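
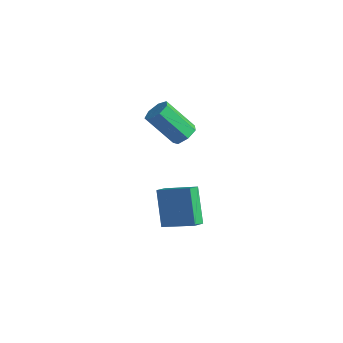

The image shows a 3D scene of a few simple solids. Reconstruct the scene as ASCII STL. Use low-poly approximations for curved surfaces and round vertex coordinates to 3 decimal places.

solid 
facet normal -0.485 0.355 0.799
outer loop
vertex 1.802 -0.056 -3.06
vertex 3.449 0.606 -2.354
vertex 1.683 0.656 -3.449
endloop
endfacet
facet normal -0.862 -0.346 -0.370
outer loop
vertex 2.751 -0.126 -5.206
vertex 1.802 -0.056 -3.06
vertex 1.683 0.656 -3.449
endloop
endfacet
facet normal -0.485 0.355 0.799
outer loop
vertex 1.683 0.656 -3.449
vertex 3.449 0.606 -2.354
vertex 3.33 1.318 -2.743
endloop
endfacet
facet normal -0.145 0.868 -0.475
outer loop
vertex 3.33 1.318 -2.743
vertex 2.751 -0.126 -5.206
vertex 1.683 0.656 -3.449
endloop
endfacet
facet normal 0.145 -0.868 0.475
outer loop
vertex 1.802 -0.056 -3.06
vertex 4.517 -0.176 -4.111
vertex 3.449 0.606 -2.354
endloop
endfacet
facet normal -0.862 -0.346 -0.370
outer loop
vertex 2.87 -0.838 -4.817
vertex 1.802 -0.056 -3.06
vertex 2.751 -0.126 -5.206
endloop
endfacet
facet normal 0.145 -0.868 0.475
outer loop
vertex 2.87 -0.838 -4.817
vertex 4.517 -0.176 -4.111
vertex 1.802 -0.056 -3.06
endloop
endfacet
facet normal 0.862 0.346 0.370
outer loop
vertex 3.449 0.606 -2.354
vertex 4.517 -0.176 -4.111
vertex 3.33 1.318 -2.743
endloop
endfacet
facet normal -0.145 0.868 -0.475
outer loop
vertex 4.398 0.536 -4.5
vertex 2.751 -0.126 -5.206
vertex 3.33 1.318 -2.743
endloop
endfacet
facet normal 0.862 0.346 0.370
outer loop
vertex 3.33 1.318 -2.743
vertex 4.517 -0.176 -4.111
vertex 4.398 0.536 -4.5
endloop
endfacet
facet normal 0.485 -0.355 -0.799
outer loop
vertex 4.398 0.536 -4.5
vertex 2.87 -0.838 -4.817
vertex 2.751 -0.126 -5.206
endloop
endfacet
facet normal 0.485 -0.355 -0.799
outer loop
vertex 4.517 -0.176 -4.111
vertex 2.87 -0.838 -4.817
vertex 4.398 0.536 -4.5
endloop
endfacet
facet normal 0.592 0.322 -0.739
outer loop
vertex 3.085 1.384 1.458
vertex 2.58 1.153 0.953
vertex 2.634 1.822 1.288
endloop
endfacet
facet normal 0.413 0.666 0.621
outer loop
vertex 3.085 1.384 1.458
vertex 2.634 1.822 1.288
vertex 1.825 0.698 3.032
endloop
endfacet
facet normal 0.413 0.666 0.621
outer loop
vertex 1.825 0.698 3.032
vertex 2.634 1.822 1.288
vertex 1.374 1.136 2.862
endloop
endfacet
facet normal -0.592 -0.322 0.739
outer loop
vertex 1.825 0.698 3.032
vertex 1.374 1.136 2.862
vertex 1.32 0.467 2.527
endloop
endfacet
facet normal 0.592 0.322 -0.739
outer loop
vertex 2.634 1.822 1.288
vertex 2.58 1.153 0.953
vertex 2.143 1.756 0.866
endloop
endfacet
facet normal -0.284 0.941 0.183
outer loop
vertex 2.634 1.822 1.288
vertex 2.143 1.756 0.866
vertex 1.374 1.136 2.862
endloop
endfacet
facet normal -0.284 0.941 0.183
outer loop
vertex 1.374 1.136 2.862
vertex 2.143 1.756 0.866
vertex 0.883 1.07 2.44
endloop
endfacet
facet normal -0.592 -0.322 0.739
outer loop
vertex 1.374 1.136 2.862
vertex 0.883 1.07 2.44
vertex 1.32 0.467 2.527
endloop
endfacet
facet normal 0.592 0.322 -0.739
outer loop
vertex 2.143 1.756 0.866
vertex 2.58 1.153 0.953
vertex 1.981 1.237 0.51
endloop
endfacet
facet normal -0.767 0.508 -0.392
outer loop
vertex 2.143 1.756 0.866
vertex 1.981 1.237 0.51
vertex 0.883 1.07 2.44
endloop
endfacet
facet normal -0.767 0.508 -0.392
outer loop
vertex 0.883 1.07 2.44
vertex 1.981 1.237 0.51
vertex 0.721 0.55 2.084
endloop
endfacet
facet normal -0.591 -0.322 0.739
outer loop
vertex 0.883 1.07 2.44
vertex 0.721 0.55 2.084
vertex 1.32 0.467 2.527
endloop
endfacet
facet normal 0.592 0.322 -0.739
outer loop
vertex 1.981 1.237 0.51
vertex 2.58 1.153 0.953
vertex 2.27 0.654 0.487
endloop
endfacet
facet normal -0.673 -0.307 -0.673
outer loop
vertex 1.981 1.237 0.51
vertex 2.27 0.654 0.487
vertex 0.721 0.55 2.084
endloop
endfacet
facet normal -0.673 -0.308 -0.673
outer loop
vertex 0.721 0.55 2.084
vertex 2.27 0.654 0.487
vertex 1.01 -0.032 2.061
endloop
endfacet
facet normal -0.591 -0.323 0.739
outer loop
vertex 0.721 0.55 2.084
vertex 1.01 -0.032 2.061
vertex 1.32 0.467 2.527
endloop
endfacet
facet normal 0.591 0.323 -0.739
outer loop
vertex 2.27 0.654 0.487
vertex 2.58 1.153 0.953
vertex 2.793 0.447 0.815
endloop
endfacet
facet normal -0.073 -0.892 -0.447
outer loop
vertex 2.27 0.654 0.487
vertex 2.793 0.447 0.815
vertex 1.01 -0.032 2.061
endloop
endfacet
facet normal -0.073 -0.892 -0.447
outer loop
vertex 1.01 -0.032 2.061
vertex 2.793 0.447 0.815
vertex 1.532 -0.239 2.389
endloop
endfacet
facet normal -0.592 -0.322 0.739
outer loop
vertex 1.01 -0.032 2.061
vertex 1.532 -0.239 2.389
vertex 1.32 0.467 2.527
endloop
endfacet
facet normal 0.592 0.323 -0.739
outer loop
vertex 2.793 0.447 0.815
vertex 2.58 1.153 0.953
vertex 3.155 0.772 1.247
endloop
endfacet
facet normal 0.583 -0.804 0.117
outer loop
vertex 2.793 0.447 0.815
vertex 3.155 0.772 1.247
vertex 1.532 -0.239 2.389
endloop
endfacet
facet normal 0.583 -0.805 0.116
outer loop
vertex 1.532 -0.239 2.389
vertex 3.155 0.772 1.247
vertex 1.895 0.086 2.821
endloop
endfacet
facet normal -0.591 -0.322 0.739
outer loop
vertex 1.532 -0.239 2.389
vertex 1.895 0.086 2.821
vertex 1.32 0.467 2.527
endloop
endfacet
facet normal 0.592 0.322 -0.739
outer loop
vertex 3.155 0.772 1.247
vertex 2.58 1.153 0.953
vertex 3.085 1.384 1.458
endloop
endfacet
facet normal 0.799 -0.112 0.591
outer loop
vertex 3.155 0.772 1.247
vertex 3.085 1.384 1.458
vertex 1.895 0.086 2.821
endloop
endfacet
facet normal 0.799 -0.112 0.591
outer loop
vertex 1.895 0.086 2.821
vertex 3.085 1.384 1.458
vertex 1.825 0.698 3.032
endloop
endfacet
facet normal -0.592 -0.322 0.739
outer loop
vertex 1.895 0.086 2.821
vertex 1.825 0.698 3.032
vertex 1.32 0.467 2.527
endloop
endfacet

endsolid


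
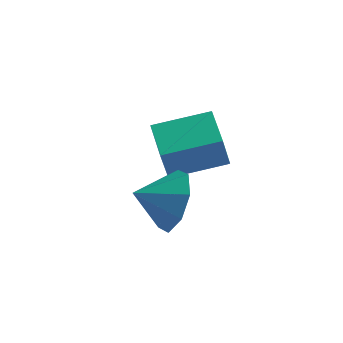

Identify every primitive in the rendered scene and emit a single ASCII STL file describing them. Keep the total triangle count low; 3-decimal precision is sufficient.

solid 
facet normal 0.771 0.491 -0.405
outer loop
vertex 1.729 -1.45 -2.831
vertex 1.132 -1.095 -3.537
vertex 1.41 -0.79 -2.638
endloop
endfacet
facet normal -0.117 -0.331 0.936
outer loop
vertex 1.729 -1.45 -2.831
vertex 1.41 -0.79 -2.638
vertex 0.268 -1.645 -3.083
endloop
endfacet
facet normal 0.771 0.491 -0.405
outer loop
vertex 1.41 -0.79 -2.638
vertex 1.132 -1.095 -3.537
vertex 0.929 -0.309 -2.971
endloop
endfacet
facet normal -0.455 0.152 0.877
outer loop
vertex 1.41 -0.79 -2.638
vertex 0.929 -0.309 -2.971
vertex 0.268 -1.645 -3.083
endloop
endfacet
facet normal 0.771 0.491 -0.405
outer loop
vertex 0.929 -0.309 -2.971
vertex 1.132 -1.095 -3.537
vertex 0.567 -0.289 -3.636
endloop
endfacet
facet normal -0.813 0.364 0.454
outer loop
vertex 0.929 -0.309 -2.971
vertex 0.567 -0.289 -3.636
vertex 0.268 -1.645 -3.083
endloop
endfacet
facet normal 0.771 0.491 -0.406
outer loop
vertex 0.567 -0.289 -3.636
vertex 1.132 -1.095 -3.537
vertex 0.535 -0.741 -4.243
endloop
endfacet
facet normal -0.980 0.182 -0.084
outer loop
vertex 0.567 -0.289 -3.636
vertex 0.535 -0.741 -4.243
vertex 0.268 -1.645 -3.083
endloop
endfacet
facet normal 0.771 0.491 -0.406
outer loop
vertex 0.535 -0.741 -4.243
vertex 1.132 -1.095 -3.537
vertex 0.853 -1.401 -4.437
endloop
endfacet
facet normal -0.859 -0.289 -0.423
outer loop
vertex 0.535 -0.741 -4.243
vertex 0.853 -1.401 -4.437
vertex 0.268 -1.645 -3.083
endloop
endfacet
facet normal 0.771 0.491 -0.406
outer loop
vertex 0.853 -1.401 -4.437
vertex 1.132 -1.095 -3.537
vertex 1.335 -1.882 -4.103
endloop
endfacet
facet normal -0.519 -0.773 -0.364
outer loop
vertex 0.853 -1.401 -4.437
vertex 1.335 -1.882 -4.103
vertex 0.268 -1.645 -3.083
endloop
endfacet
facet normal 0.772 0.490 -0.405
outer loop
vertex 1.335 -1.882 -4.103
vertex 1.132 -1.095 -3.537
vertex 1.697 -1.902 -3.438
endloop
endfacet
facet normal -0.163 -0.985 0.059
outer loop
vertex 1.335 -1.882 -4.103
vertex 1.697 -1.902 -3.438
vertex 0.268 -1.645 -3.083
endloop
endfacet
facet normal 0.771 0.490 -0.406
outer loop
vertex 1.697 -1.902 -3.438
vertex 1.132 -1.095 -3.537
vertex 1.729 -1.45 -2.831
endloop
endfacet
facet normal 0.004 -0.802 0.597
outer loop
vertex 1.697 -1.902 -3.438
vertex 1.729 -1.45 -2.831
vertex 0.268 -1.645 -3.083
endloop
endfacet
facet normal -0.822 -0.525 -0.218
outer loop
vertex 0.237 0.151 -2.962
vertex -0.461 1.116 -2.654
vertex 0.287 0.567 -4.151
endloop
endfacet
facet normal 0.567 -0.784 -0.251
outer loop
vertex 1.661 1.444 -3.786
vertex 0.237 0.151 -2.962
vertex 0.287 0.567 -4.151
endloop
endfacet
facet normal -0.823 -0.525 -0.218
outer loop
vertex 0.287 0.567 -4.151
vertex -0.461 1.116 -2.654
vertex -0.411 1.532 -3.842
endloop
endfacet
facet normal 0.040 0.331 -0.943
outer loop
vertex -0.411 1.532 -3.842
vertex 1.661 1.444 -3.786
vertex 0.287 0.567 -4.151
endloop
endfacet
facet normal -0.040 -0.330 0.943
outer loop
vertex 0.237 0.151 -2.962
vertex 0.913 1.993 -2.289
vertex -0.461 1.116 -2.654
endloop
endfacet
facet normal 0.567 -0.784 -0.251
outer loop
vertex 1.611 1.028 -2.598
vertex 0.237 0.151 -2.962
vertex 1.661 1.444 -3.786
endloop
endfacet
facet normal -0.039 -0.330 0.943
outer loop
vertex 1.611 1.028 -2.598
vertex 0.913 1.993 -2.289
vertex 0.237 0.151 -2.962
endloop
endfacet
facet normal -0.567 0.784 0.251
outer loop
vertex -0.461 1.116 -2.654
vertex 0.913 1.993 -2.289
vertex -0.411 1.532 -3.842
endloop
endfacet
facet normal 0.039 0.330 -0.943
outer loop
vertex 0.963 2.409 -3.478
vertex 1.661 1.444 -3.786
vertex -0.411 1.532 -3.842
endloop
endfacet
facet normal -0.567 0.785 0.251
outer loop
vertex -0.411 1.532 -3.842
vertex 0.913 1.993 -2.289
vertex 0.963 2.409 -3.478
endloop
endfacet
facet normal 0.822 0.525 0.219
outer loop
vertex 0.963 2.409 -3.478
vertex 1.611 1.028 -2.598
vertex 1.661 1.444 -3.786
endloop
endfacet
facet normal 0.823 0.525 0.218
outer loop
vertex 0.913 1.993 -2.289
vertex 1.611 1.028 -2.598
vertex 0.963 2.409 -3.478
endloop
endfacet

endsolid


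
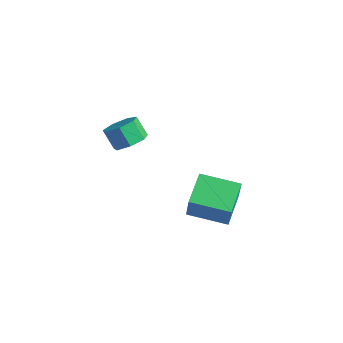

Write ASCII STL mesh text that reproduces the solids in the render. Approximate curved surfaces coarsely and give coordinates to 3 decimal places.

solid 
facet normal 0.591 0.064 -0.804
outer loop
vertex -0.992 2.07 -1.125
vertex -1.752 1.811 -1.705
vertex -1.47 2.718 -1.425
endloop
endfacet
facet normal 0.584 0.654 0.481
outer loop
vertex -0.992 2.07 -1.125
vertex -1.47 2.718 -1.425
vertex -1.748 1.988 -0.096
endloop
endfacet
facet normal 0.584 0.654 0.481
outer loop
vertex -1.748 1.988 -0.096
vertex -1.47 2.718 -1.425
vertex -2.226 2.636 -0.396
endloop
endfacet
facet normal -0.591 -0.064 0.804
outer loop
vertex -1.748 1.988 -0.096
vertex -2.226 2.636 -0.396
vertex -2.508 1.729 -0.675
endloop
endfacet
facet normal 0.591 0.064 -0.804
outer loop
vertex -1.47 2.718 -1.425
vertex -1.752 1.811 -1.705
vertex -2.16 2.683 -1.935
endloop
endfacet
facet normal -0.071 0.997 0.027
outer loop
vertex -1.47 2.718 -1.425
vertex -2.16 2.683 -1.935
vertex -2.226 2.636 -0.396
endloop
endfacet
facet normal -0.071 0.997 0.027
outer loop
vertex -2.226 2.636 -0.396
vertex -2.16 2.683 -1.935
vertex -2.916 2.601 -0.906
endloop
endfacet
facet normal -0.591 -0.064 0.804
outer loop
vertex -2.226 2.636 -0.396
vertex -2.916 2.601 -0.906
vertex -2.508 1.729 -0.675
endloop
endfacet
facet normal 0.591 0.064 -0.804
outer loop
vertex -2.16 2.683 -1.935
vertex -1.752 1.811 -1.705
vertex -2.543 1.992 -2.272
endloop
endfacet
facet normal -0.672 0.590 -0.447
outer loop
vertex -2.16 2.683 -1.935
vertex -2.543 1.992 -2.272
vertex -2.916 2.601 -0.906
endloop
endfacet
facet normal -0.673 0.590 -0.447
outer loop
vertex -2.916 2.601 -0.906
vertex -2.543 1.992 -2.272
vertex -3.299 1.91 -1.242
endloop
endfacet
facet normal -0.591 -0.063 0.804
outer loop
vertex -2.916 2.601 -0.906
vertex -3.299 1.91 -1.242
vertex -2.508 1.729 -0.675
endloop
endfacet
facet normal 0.591 0.064 -0.804
outer loop
vertex -2.543 1.992 -2.272
vertex -1.752 1.811 -1.705
vertex -2.33 1.164 -2.181
endloop
endfacet
facet normal -0.768 -0.262 -0.585
outer loop
vertex -2.543 1.992 -2.272
vertex -2.33 1.164 -2.181
vertex -3.299 1.91 -1.242
endloop
endfacet
facet normal -0.768 -0.260 -0.586
outer loop
vertex -3.299 1.91 -1.242
vertex -2.33 1.164 -2.181
vertex -3.087 1.082 -1.152
endloop
endfacet
facet normal -0.591 -0.064 0.804
outer loop
vertex -3.299 1.91 -1.242
vertex -3.087 1.082 -1.152
vertex -2.508 1.729 -0.675
endloop
endfacet
facet normal 0.591 0.064 -0.804
outer loop
vertex -2.33 1.164 -2.181
vertex -1.752 1.811 -1.705
vertex -1.682 0.824 -1.732
endloop
endfacet
facet normal -0.285 -0.916 -0.283
outer loop
vertex -2.33 1.164 -2.181
vertex -1.682 0.824 -1.732
vertex -3.087 1.082 -1.152
endloop
endfacet
facet normal -0.285 -0.916 -0.282
outer loop
vertex -3.087 1.082 -1.152
vertex -1.682 0.824 -1.732
vertex -2.438 0.742 -0.703
endloop
endfacet
facet normal -0.590 -0.065 0.804
outer loop
vertex -3.087 1.082 -1.152
vertex -2.438 0.742 -0.703
vertex -2.508 1.729 -0.675
endloop
endfacet
facet normal 0.591 0.064 -0.804
outer loop
vertex -1.682 0.824 -1.732
vertex -1.752 1.811 -1.705
vertex -1.086 1.227 -1.262
endloop
endfacet
facet normal 0.412 -0.881 0.233
outer loop
vertex -1.682 0.824 -1.732
vertex -1.086 1.227 -1.262
vertex -2.438 0.742 -0.703
endloop
endfacet
facet normal 0.412 -0.881 0.233
outer loop
vertex -2.438 0.742 -0.703
vertex -1.086 1.227 -1.262
vertex -1.843 1.145 -0.233
endloop
endfacet
facet normal -0.591 -0.065 0.804
outer loop
vertex -2.438 0.742 -0.703
vertex -1.843 1.145 -0.233
vertex -2.508 1.729 -0.675
endloop
endfacet
facet normal 0.591 0.065 -0.804
outer loop
vertex -1.086 1.227 -1.262
vertex -1.752 1.811 -1.705
vertex -0.992 2.07 -1.125
endloop
endfacet
facet normal 0.799 -0.182 0.573
outer loop
vertex -1.086 1.227 -1.262
vertex -0.992 2.07 -1.125
vertex -1.843 1.145 -0.233
endloop
endfacet
facet normal 0.799 -0.183 0.573
outer loop
vertex -1.843 1.145 -0.233
vertex -0.992 2.07 -1.125
vertex -1.748 1.988 -0.096
endloop
endfacet
facet normal -0.591 -0.064 0.804
outer loop
vertex -1.843 1.145 -0.233
vertex -1.748 1.988 -0.096
vertex -2.508 1.729 -0.675
endloop
endfacet
facet normal -0.484 0.809 0.334
outer loop
vertex 2.437 2.737 -2.073
vertex 4.222 3.954 -2.431
vertex 1.913 3.055 -3.605
endloop
endfacet
facet normal -0.815 -0.556 0.163
outer loop
vertex 2.878 1.446 -4.269
vertex 2.437 2.737 -2.073
vertex 1.913 3.055 -3.605
endloop
endfacet
facet normal -0.484 0.809 0.333
outer loop
vertex 1.913 3.055 -3.605
vertex 4.222 3.954 -2.431
vertex 3.699 4.272 -3.963
endloop
endfacet
facet normal -0.317 0.193 -0.928
outer loop
vertex 3.699 4.272 -3.963
vertex 2.878 1.446 -4.269
vertex 1.913 3.055 -3.605
endloop
endfacet
facet normal 0.318 -0.193 0.928
outer loop
vertex 2.437 2.737 -2.073
vertex 5.187 2.345 -3.095
vertex 4.222 3.954 -2.431
endloop
endfacet
facet normal -0.815 -0.556 0.163
outer loop
vertex 3.401 1.128 -2.737
vertex 2.437 2.737 -2.073
vertex 2.878 1.446 -4.269
endloop
endfacet
facet normal 0.318 -0.193 0.928
outer loop
vertex 3.401 1.128 -2.737
vertex 5.187 2.345 -3.095
vertex 2.437 2.737 -2.073
endloop
endfacet
facet normal 0.815 0.556 -0.163
outer loop
vertex 4.222 3.954 -2.431
vertex 5.187 2.345 -3.095
vertex 3.699 4.272 -3.963
endloop
endfacet
facet normal -0.318 0.193 -0.928
outer loop
vertex 4.663 2.663 -4.627
vertex 2.878 1.446 -4.269
vertex 3.699 4.272 -3.963
endloop
endfacet
facet normal 0.815 0.556 -0.163
outer loop
vertex 3.699 4.272 -3.963
vertex 5.187 2.345 -3.095
vertex 4.663 2.663 -4.627
endloop
endfacet
facet normal 0.485 -0.809 -0.333
outer loop
vertex 4.663 2.663 -4.627
vertex 3.401 1.128 -2.737
vertex 2.878 1.446 -4.269
endloop
endfacet
facet normal 0.484 -0.809 -0.334
outer loop
vertex 5.187 2.345 -3.095
vertex 3.401 1.128 -2.737
vertex 4.663 2.663 -4.627
endloop
endfacet

endsolid


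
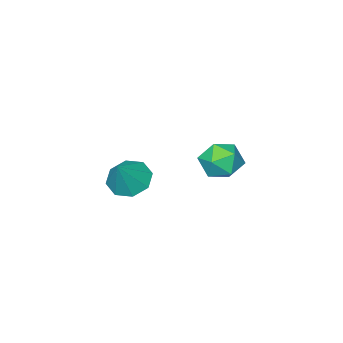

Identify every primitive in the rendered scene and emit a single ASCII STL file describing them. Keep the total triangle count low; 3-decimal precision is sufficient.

solid 
facet normal -0.570 -0.228 -0.790
outer loop
vertex 3.333 -0.53 0.629
vertex 2.97 -1.146 1.069
vertex 2.811 -0.331 0.948
endloop
endfacet
facet normal 0.395 0.916 0.075
outer loop
vertex 3.333 -0.53 0.629
vertex 2.811 -0.331 0.948
vertex 3.75 -0.834 2.151
endloop
endfacet
facet normal -0.568 -0.228 -0.790
outer loop
vertex 2.811 -0.331 0.948
vertex 2.97 -1.146 1.069
vertex 2.382 -0.61 1.337
endloop
endfacet
facet normal -0.138 0.871 0.472
outer loop
vertex 2.811 -0.331 0.948
vertex 2.382 -0.61 1.337
vertex 3.75 -0.834 2.151
endloop
endfacet
facet normal -0.569 -0.229 -0.790
outer loop
vertex 2.382 -0.61 1.337
vertex 2.97 -1.146 1.069
vertex 2.298 -1.203 1.569
endloop
endfacet
facet normal -0.426 0.381 0.821
outer loop
vertex 2.382 -0.61 1.337
vertex 2.298 -1.203 1.569
vertex 3.75 -0.834 2.151
endloop
endfacet
facet normal -0.568 -0.229 -0.790
outer loop
vertex 2.298 -1.203 1.569
vertex 2.97 -1.146 1.069
vertex 2.607 -1.763 1.509
endloop
endfacet
facet normal -0.300 -0.264 0.917
outer loop
vertex 2.298 -1.203 1.569
vertex 2.607 -1.763 1.509
vertex 3.75 -0.834 2.151
endloop
endfacet
facet normal -0.570 -0.228 -0.790
outer loop
vertex 2.607 -1.763 1.509
vertex 2.97 -1.146 1.069
vertex 3.129 -1.962 1.19
endloop
endfacet
facet normal 0.166 -0.691 0.703
outer loop
vertex 2.607 -1.763 1.509
vertex 3.129 -1.962 1.19
vertex 3.75 -0.834 2.151
endloop
endfacet
facet normal -0.568 -0.228 -0.790
outer loop
vertex 3.129 -1.962 1.19
vertex 2.97 -1.146 1.069
vertex 3.558 -1.683 0.801
endloop
endfacet
facet normal 0.699 -0.646 0.307
outer loop
vertex 3.129 -1.962 1.19
vertex 3.558 -1.683 0.801
vertex 3.75 -0.834 2.151
endloop
endfacet
facet normal -0.569 -0.230 -0.789
outer loop
vertex 3.558 -1.683 0.801
vertex 2.97 -1.146 1.069
vertex 3.642 -1.09 0.568
endloop
endfacet
facet normal 0.987 -0.156 -0.042
outer loop
vertex 3.558 -1.683 0.801
vertex 3.642 -1.09 0.568
vertex 3.75 -0.834 2.151
endloop
endfacet
facet normal -0.570 -0.228 -0.790
outer loop
vertex 3.642 -1.09 0.568
vertex 2.97 -1.146 1.069
vertex 3.333 -0.53 0.629
endloop
endfacet
facet normal 0.861 0.490 -0.138
outer loop
vertex 3.642 -1.09 0.568
vertex 3.333 -0.53 0.629
vertex 3.75 -0.834 2.151
endloop
endfacet
facet normal -0.290 0.153 0.945
outer loop
vertex -1.393 -0.61 0.722
vertex -1.999 -1.277 0.644
vertex -1.161 -1.459 0.931
endloop
endfacet
facet normal 0.399 0.321 0.859
outer loop
vertex -1.393 -0.61 0.722
vertex -1.161 -1.459 0.931
vertex -0.588 -0.934 0.469
endloop
endfacet
facet normal 0.443 0.823 0.355
outer loop
vertex -1.393 -0.61 0.722
vertex -0.588 -0.934 0.469
vertex -1.072 -0.427 -0.103
endloop
endfacet
facet normal -0.219 0.967 0.129
outer loop
vertex -1.393 -0.61 0.722
vertex -1.072 -0.427 -0.103
vertex -1.944 -0.639 0.006
endloop
endfacet
facet normal -0.671 0.552 0.494
outer loop
vertex -1.393 -0.61 0.722
vertex -1.944 -0.639 0.006
vertex -1.999 -1.277 0.644
endloop
endfacet
facet normal 0.739 -0.260 0.621
outer loop
vertex -0.588 -0.934 0.469
vertex -1.161 -1.459 0.931
vertex -0.696 -1.801 0.234
endloop
endfacet
facet normal -0.375 -0.531 0.760
outer loop
vertex -1.161 -1.459 0.931
vertex -1.999 -1.277 0.644
vertex -1.568 -2.013 0.343
endloop
endfacet
facet normal -0.993 0.116 0.030
outer loop
vertex -1.999 -1.277 0.644
vertex -1.944 -0.639 0.006
vertex -2.052 -1.506 -0.229
endloop
endfacet
facet normal -0.261 0.786 -0.560
outer loop
vertex -1.944 -0.639 0.006
vertex -1.072 -0.427 -0.103
vertex -1.479 -0.981 -0.691
endloop
endfacet
facet normal 0.810 0.554 -0.194
outer loop
vertex -1.072 -0.427 -0.103
vertex -0.588 -0.934 0.469
vertex -0.641 -1.163 -0.404
endloop
endfacet
facet normal 0.219 -0.967 -0.129
outer loop
vertex -1.247 -1.83 -0.482
vertex -0.696 -1.801 0.234
vertex -1.568 -2.013 0.343
endloop
endfacet
facet normal -0.443 -0.823 -0.355
outer loop
vertex -1.247 -1.83 -0.482
vertex -1.568 -2.013 0.343
vertex -2.052 -1.506 -0.229
endloop
endfacet
facet normal -0.399 -0.321 -0.859
outer loop
vertex -1.247 -1.83 -0.482
vertex -2.052 -1.506 -0.229
vertex -1.479 -0.981 -0.691
endloop
endfacet
facet normal 0.290 -0.153 -0.945
outer loop
vertex -1.247 -1.83 -0.482
vertex -1.479 -0.981 -0.691
vertex -0.641 -1.163 -0.404
endloop
endfacet
facet normal 0.671 -0.552 -0.494
outer loop
vertex -1.247 -1.83 -0.482
vertex -0.641 -1.163 -0.404
vertex -0.696 -1.801 0.234
endloop
endfacet
facet normal 0.261 -0.786 0.560
outer loop
vertex -1.568 -2.013 0.343
vertex -0.696 -1.801 0.234
vertex -1.161 -1.459 0.931
endloop
endfacet
facet normal -0.810 -0.554 0.194
outer loop
vertex -2.052 -1.506 -0.229
vertex -1.568 -2.013 0.343
vertex -1.999 -1.277 0.644
endloop
endfacet
facet normal -0.739 0.260 -0.621
outer loop
vertex -1.479 -0.981 -0.691
vertex -2.052 -1.506 -0.229
vertex -1.944 -0.639 0.006
endloop
endfacet
facet normal 0.375 0.531 -0.760
outer loop
vertex -0.641 -1.163 -0.404
vertex -1.479 -0.981 -0.691
vertex -1.072 -0.427 -0.103
endloop
endfacet
facet normal 0.993 -0.116 -0.030
outer loop
vertex -0.696 -1.801 0.234
vertex -0.641 -1.163 -0.404
vertex -0.588 -0.934 0.469
endloop
endfacet

endsolid


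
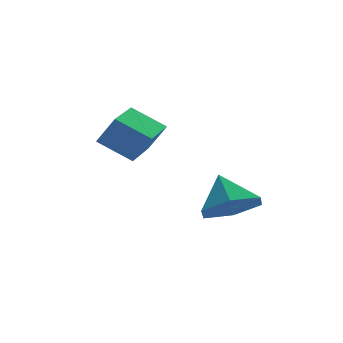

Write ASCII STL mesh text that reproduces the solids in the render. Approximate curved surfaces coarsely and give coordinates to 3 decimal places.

solid 
facet normal -0.654 -0.752 0.086
outer loop
vertex -2.301 -3.942 2.413
vertex -3.112 -3.16 3.083
vertex -2.772 -3.638 1.49
endloop
endfacet
facet normal 0.618 -0.596 -0.512
outer loop
vertex -1.608 -2.3 1.337
vertex -2.301 -3.942 2.413
vertex -2.772 -3.638 1.49
endloop
endfacet
facet normal -0.654 -0.752 0.086
outer loop
vertex -2.772 -3.638 1.49
vertex -3.112 -3.16 3.083
vertex -3.582 -2.857 2.16
endloop
endfacet
facet normal -0.436 0.281 -0.855
outer loop
vertex -3.582 -2.857 2.16
vertex -1.608 -2.3 1.337
vertex -2.772 -3.638 1.49
endloop
endfacet
facet normal 0.435 -0.281 0.855
outer loop
vertex -2.301 -3.942 2.413
vertex -1.948 -1.822 2.93
vertex -3.112 -3.16 3.083
endloop
endfacet
facet normal 0.619 -0.596 -0.511
outer loop
vertex -1.138 -2.603 2.26
vertex -2.301 -3.942 2.413
vertex -1.608 -2.3 1.337
endloop
endfacet
facet normal 0.436 -0.281 0.855
outer loop
vertex -1.138 -2.603 2.26
vertex -1.948 -1.822 2.93
vertex -2.301 -3.942 2.413
endloop
endfacet
facet normal -0.619 0.597 0.511
outer loop
vertex -3.112 -3.16 3.083
vertex -1.948 -1.822 2.93
vertex -3.582 -2.857 2.16
endloop
endfacet
facet normal -0.436 0.281 -0.855
outer loop
vertex -2.419 -1.518 2.007
vertex -1.608 -2.3 1.337
vertex -3.582 -2.857 2.16
endloop
endfacet
facet normal -0.619 0.596 0.512
outer loop
vertex -3.582 -2.857 2.16
vertex -1.948 -1.822 2.93
vertex -2.419 -1.518 2.007
endloop
endfacet
facet normal 0.654 0.752 -0.086
outer loop
vertex -2.419 -1.518 2.007
vertex -1.138 -2.603 2.26
vertex -1.608 -2.3 1.337
endloop
endfacet
facet normal 0.654 0.752 -0.086
outer loop
vertex -1.948 -1.822 2.93
vertex -1.138 -2.603 2.26
vertex -2.419 -1.518 2.007
endloop
endfacet
facet normal -0.039 -0.680 -0.732
outer loop
vertex 0.833 -3.232 -1.619
vertex 0.382 -3.93 -0.946
vertex -0.232 -3.272 -1.525
endloop
endfacet
facet normal -0.051 0.985 -0.163
outer loop
vertex 0.833 -3.232 -1.619
vertex -0.232 -3.272 -1.525
vertex 0.438 -2.97 0.086
endloop
endfacet
facet normal -0.040 -0.681 -0.731
outer loop
vertex -0.232 -3.272 -1.525
vertex 0.382 -3.93 -0.946
vertex -0.683 -3.97 -0.851
endloop
endfacet
facet normal -0.735 0.652 0.184
outer loop
vertex -0.232 -3.272 -1.525
vertex -0.683 -3.97 -0.851
vertex 0.438 -2.97 0.086
endloop
endfacet
facet normal -0.040 -0.681 -0.731
outer loop
vertex -0.683 -3.97 -0.851
vertex 0.382 -3.93 -0.946
vertex -0.069 -4.628 -0.272
endloop
endfacet
facet normal -0.662 0.041 0.748
outer loop
vertex -0.683 -3.97 -0.851
vertex -0.069 -4.628 -0.272
vertex 0.438 -2.97 0.086
endloop
endfacet
facet normal -0.040 -0.681 -0.731
outer loop
vertex -0.069 -4.628 -0.272
vertex 0.382 -3.93 -0.946
vertex 0.996 -4.588 -0.367
endloop
endfacet
facet normal 0.095 -0.238 0.967
outer loop
vertex -0.069 -4.628 -0.272
vertex 0.996 -4.588 -0.367
vertex 0.438 -2.97 0.086
endloop
endfacet
facet normal -0.040 -0.681 -0.731
outer loop
vertex 0.996 -4.588 -0.367
vertex 0.382 -3.93 -0.946
vertex 1.447 -3.89 -1.041
endloop
endfacet
facet normal 0.779 0.095 0.620
outer loop
vertex 0.996 -4.588 -0.367
vertex 1.447 -3.89 -1.041
vertex 0.438 -2.97 0.086
endloop
endfacet
facet normal -0.040 -0.680 -0.732
outer loop
vertex 1.447 -3.89 -1.041
vertex 0.382 -3.93 -0.946
vertex 0.833 -3.232 -1.619
endloop
endfacet
facet normal 0.706 0.707 0.055
outer loop
vertex 1.447 -3.89 -1.041
vertex 0.833 -3.232 -1.619
vertex 0.438 -2.97 0.086
endloop
endfacet

endsolid


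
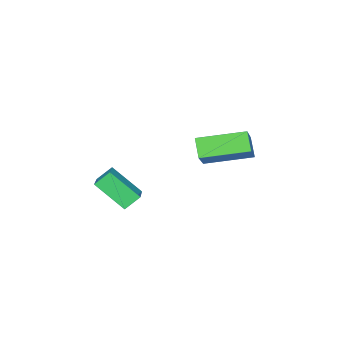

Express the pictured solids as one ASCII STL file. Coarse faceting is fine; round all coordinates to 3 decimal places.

solid 
facet normal -0.762 -0.518 -0.389
outer loop
vertex 0.806 -0.114 0.165
vertex 0.516 1.174 -0.983
vertex 1.357 -0.497 -0.404
endloop
endfacet
facet normal 0.166 -0.736 0.656
outer loop
vertex 2.744 0.446 0.303
vertex 0.806 -0.114 0.165
vertex 1.357 -0.497 -0.404
endloop
endfacet
facet normal -0.762 -0.518 -0.389
outer loop
vertex 1.357 -0.497 -0.404
vertex 0.516 1.174 -0.983
vertex 1.067 0.791 -1.552
endloop
endfacet
facet normal 0.626 -0.436 -0.647
outer loop
vertex 1.067 0.791 -1.552
vertex 2.744 0.446 0.303
vertex 1.357 -0.497 -0.404
endloop
endfacet
facet normal -0.626 0.436 0.647
outer loop
vertex 0.806 -0.114 0.165
vertex 1.903 2.117 -0.276
vertex 0.516 1.174 -0.983
endloop
endfacet
facet normal 0.166 -0.736 0.656
outer loop
vertex 2.193 0.829 0.872
vertex 0.806 -0.114 0.165
vertex 2.744 0.446 0.303
endloop
endfacet
facet normal -0.626 0.436 0.647
outer loop
vertex 2.193 0.829 0.872
vertex 1.903 2.117 -0.276
vertex 0.806 -0.114 0.165
endloop
endfacet
facet normal -0.166 0.736 -0.656
outer loop
vertex 0.516 1.174 -0.983
vertex 1.903 2.117 -0.276
vertex 1.067 0.791 -1.552
endloop
endfacet
facet normal 0.626 -0.436 -0.647
outer loop
vertex 2.454 1.734 -0.845
vertex 2.744 0.446 0.303
vertex 1.067 0.791 -1.552
endloop
endfacet
facet normal -0.166 0.736 -0.656
outer loop
vertex 1.067 0.791 -1.552
vertex 1.903 2.117 -0.276
vertex 2.454 1.734 -0.845
endloop
endfacet
facet normal 0.762 0.518 0.389
outer loop
vertex 2.454 1.734 -0.845
vertex 2.193 0.829 0.872
vertex 2.744 0.446 0.303
endloop
endfacet
facet normal 0.762 0.518 0.389
outer loop
vertex 1.903 2.117 -0.276
vertex 2.193 0.829 0.872
vertex 2.454 1.734 -0.845
endloop
endfacet
facet normal -0.564 0.805 0.185
outer loop
vertex -2.897 4.051 1.935
vertex -2.421 4.567 1.141
vertex -4.13 3.446 0.802
endloop
endfacet
facet normal -0.449 -0.487 0.749
outer loop
vertex -2.899 1.693 0.399
vertex -2.897 4.051 1.935
vertex -4.13 3.446 0.802
endloop
endfacet
facet normal -0.564 0.805 0.185
outer loop
vertex -4.13 3.446 0.802
vertex -2.421 4.567 1.141
vertex -3.653 3.963 0.008
endloop
endfacet
facet normal -0.692 -0.340 -0.637
outer loop
vertex -3.653 3.963 0.008
vertex -2.899 1.693 0.399
vertex -4.13 3.446 0.802
endloop
endfacet
facet normal 0.693 0.340 0.636
outer loop
vertex -2.897 4.051 1.935
vertex -1.19 2.814 0.738
vertex -2.421 4.567 1.141
endloop
endfacet
facet normal -0.450 -0.487 0.749
outer loop
vertex -1.667 2.297 1.532
vertex -2.897 4.051 1.935
vertex -2.899 1.693 0.399
endloop
endfacet
facet normal 0.692 0.339 0.637
outer loop
vertex -1.667 2.297 1.532
vertex -1.19 2.814 0.738
vertex -2.897 4.051 1.935
endloop
endfacet
facet normal 0.449 0.488 -0.749
outer loop
vertex -2.421 4.567 1.141
vertex -1.19 2.814 0.738
vertex -3.653 3.963 0.008
endloop
endfacet
facet normal -0.693 -0.340 -0.636
outer loop
vertex -2.423 2.209 -0.395
vertex -2.899 1.693 0.399
vertex -3.653 3.963 0.008
endloop
endfacet
facet normal 0.449 0.487 -0.749
outer loop
vertex -3.653 3.963 0.008
vertex -1.19 2.814 0.738
vertex -2.423 2.209 -0.395
endloop
endfacet
facet normal 0.564 -0.805 -0.185
outer loop
vertex -2.423 2.209 -0.395
vertex -1.667 2.297 1.532
vertex -2.899 1.693 0.399
endloop
endfacet
facet normal 0.564 -0.805 -0.185
outer loop
vertex -1.19 2.814 0.738
vertex -1.667 2.297 1.532
vertex -2.423 2.209 -0.395
endloop
endfacet

endsolid


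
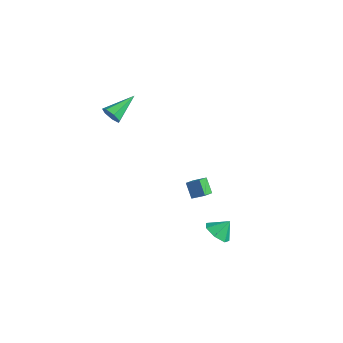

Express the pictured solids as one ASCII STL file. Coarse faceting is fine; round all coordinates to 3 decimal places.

solid 
facet normal -0.627 0.222 0.747
outer loop
vertex 0.512 2.803 -0.747
vertex 1.183 3.173 -0.294
vertex 0.346 3.544 -1.106
endloop
endfacet
facet normal -0.754 -0.416 -0.509
outer loop
vertex 1.017 3.307 -1.906
vertex 0.512 2.803 -0.747
vertex 0.346 3.544 -1.106
endloop
endfacet
facet normal -0.627 0.222 0.747
outer loop
vertex 0.346 3.544 -1.106
vertex 1.183 3.173 -0.294
vertex 1.017 3.914 -0.653
endloop
endfacet
facet normal -0.198 0.882 -0.427
outer loop
vertex 1.017 3.914 -0.653
vertex 1.017 3.307 -1.906
vertex 0.346 3.544 -1.106
endloop
endfacet
facet normal 0.198 -0.882 0.427
outer loop
vertex 0.512 2.803 -0.747
vertex 1.854 2.936 -1.094
vertex 1.183 3.173 -0.294
endloop
endfacet
facet normal -0.754 -0.416 -0.509
outer loop
vertex 1.183 2.566 -1.547
vertex 0.512 2.803 -0.747
vertex 1.017 3.307 -1.906
endloop
endfacet
facet normal 0.198 -0.882 0.427
outer loop
vertex 1.183 2.566 -1.547
vertex 1.854 2.936 -1.094
vertex 0.512 2.803 -0.747
endloop
endfacet
facet normal 0.754 0.416 0.509
outer loop
vertex 1.183 3.173 -0.294
vertex 1.854 2.936 -1.094
vertex 1.017 3.914 -0.653
endloop
endfacet
facet normal -0.198 0.882 -0.427
outer loop
vertex 1.688 3.677 -1.453
vertex 1.017 3.307 -1.906
vertex 1.017 3.914 -0.653
endloop
endfacet
facet normal 0.754 0.416 0.509
outer loop
vertex 1.017 3.914 -0.653
vertex 1.854 2.936 -1.094
vertex 1.688 3.677 -1.453
endloop
endfacet
facet normal 0.627 -0.222 -0.747
outer loop
vertex 1.688 3.677 -1.453
vertex 1.183 2.566 -1.547
vertex 1.017 3.307 -1.906
endloop
endfacet
facet normal 0.627 -0.222 -0.747
outer loop
vertex 1.854 2.936 -1.094
vertex 1.183 2.566 -1.547
vertex 1.688 3.677 -1.453
endloop
endfacet
facet normal -0.027 -0.921 -0.389
outer loop
vertex -3.558 1.248 3.699
vertex -4.016 1.455 3.241
vertex -3.337 1.456 3.192
endloop
endfacet
facet normal 0.891 0.122 0.438
outer loop
vertex -3.558 1.248 3.699
vertex -3.337 1.456 3.192
vertex -3.964 3.205 3.979
endloop
endfacet
facet normal -0.027 -0.921 -0.389
outer loop
vertex -3.337 1.456 3.192
vertex -4.016 1.455 3.241
vertex -3.628 1.663 2.722
endloop
endfacet
facet normal 0.836 0.444 -0.322
outer loop
vertex -3.337 1.456 3.192
vertex -3.628 1.663 2.722
vertex -3.964 3.205 3.979
endloop
endfacet
facet normal -0.026 -0.921 -0.389
outer loop
vertex -3.628 1.663 2.722
vertex -4.016 1.455 3.241
vertex -4.211 1.713 2.643
endloop
endfacet
facet normal 0.157 0.644 -0.749
outer loop
vertex -3.628 1.663 2.722
vertex -4.211 1.713 2.643
vertex -3.964 3.205 3.979
endloop
endfacet
facet normal -0.028 -0.921 -0.388
outer loop
vertex -4.211 1.713 2.643
vertex -4.016 1.455 3.241
vertex -4.646 1.57 3.014
endloop
endfacet
facet normal -0.633 0.572 -0.522
outer loop
vertex -4.211 1.713 2.643
vertex -4.646 1.57 3.014
vertex -3.964 3.205 3.979
endloop
endfacet
facet normal -0.028 -0.921 -0.389
outer loop
vertex -4.646 1.57 3.014
vertex -4.016 1.455 3.241
vertex -4.607 1.34 3.556
endloop
endfacet
facet normal -0.941 0.282 0.187
outer loop
vertex -4.646 1.57 3.014
vertex -4.607 1.34 3.556
vertex -3.964 3.205 3.979
endloop
endfacet
facet normal -0.028 -0.921 -0.388
outer loop
vertex -4.607 1.34 3.556
vertex -4.016 1.455 3.241
vertex -4.123 1.197 3.861
endloop
endfacet
facet normal -0.535 -0.007 0.845
outer loop
vertex -4.607 1.34 3.556
vertex -4.123 1.197 3.861
vertex -3.964 3.205 3.979
endloop
endfacet
facet normal -0.028 -0.921 -0.388
outer loop
vertex -4.123 1.197 3.861
vertex -4.016 1.455 3.241
vertex -3.558 1.248 3.699
endloop
endfacet
facet normal 0.281 -0.078 0.956
outer loop
vertex -4.123 1.197 3.861
vertex -3.558 1.248 3.699
vertex -3.964 3.205 3.979
endloop
endfacet
facet normal -0.290 -0.624 -0.725
outer loop
vertex 4.617 1.64 -2.515
vertex 3.793 1.902 -2.411
vertex 4.405 2.229 -2.937
endloop
endfacet
facet normal 0.911 0.400 0.101
outer loop
vertex 4.617 1.64 -2.515
vertex 4.405 2.229 -2.937
vertex 4.107 2.578 -1.629
endloop
endfacet
facet normal -0.289 -0.625 -0.725
outer loop
vertex 4.405 2.229 -2.937
vertex 3.793 1.902 -2.411
vertex 3.732 2.571 -2.964
endloop
endfacet
facet normal 0.453 0.882 -0.132
outer loop
vertex 4.405 2.229 -2.937
vertex 3.732 2.571 -2.964
vertex 4.107 2.578 -1.629
endloop
endfacet
facet normal -0.290 -0.625 -0.724
outer loop
vertex 3.732 2.571 -2.964
vertex 3.793 1.902 -2.411
vertex 3.106 2.41 -2.574
endloop
endfacet
facet normal -0.216 0.975 0.056
outer loop
vertex 3.732 2.571 -2.964
vertex 3.106 2.41 -2.574
vertex 4.107 2.578 -1.629
endloop
endfacet
facet normal -0.290 -0.625 -0.725
outer loop
vertex 3.106 2.41 -2.574
vertex 3.793 1.902 -2.411
vertex 2.998 1.866 -2.062
endloop
endfacet
facet normal -0.596 0.610 0.523
outer loop
vertex 3.106 2.41 -2.574
vertex 2.998 1.866 -2.062
vertex 4.107 2.578 -1.629
endloop
endfacet
facet normal -0.290 -0.626 -0.724
outer loop
vertex 2.998 1.866 -2.062
vertex 3.793 1.902 -2.411
vertex 3.488 1.35 -1.812
endloop
endfacet
facet normal -0.399 0.065 0.915
outer loop
vertex 2.998 1.866 -2.062
vertex 3.488 1.35 -1.812
vertex 4.107 2.578 -1.629
endloop
endfacet
facet normal -0.291 -0.625 -0.724
outer loop
vertex 3.488 1.35 -1.812
vertex 3.793 1.902 -2.411
vertex 4.209 1.249 -2.014
endloop
endfacet
facet normal 0.228 -0.255 0.940
outer loop
vertex 3.488 1.35 -1.812
vertex 4.209 1.249 -2.014
vertex 4.107 2.578 -1.629
endloop
endfacet
facet normal -0.290 -0.625 -0.724
outer loop
vertex 4.209 1.249 -2.014
vertex 3.793 1.902 -2.411
vertex 4.617 1.64 -2.515
endloop
endfacet
facet normal 0.810 -0.105 0.577
outer loop
vertex 4.209 1.249 -2.014
vertex 4.617 1.64 -2.515
vertex 4.107 2.578 -1.629
endloop
endfacet

endsolid


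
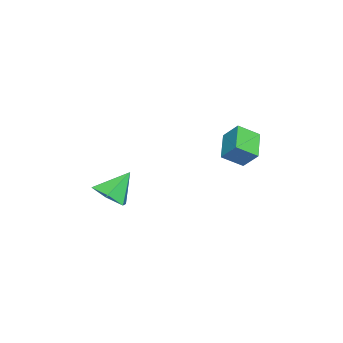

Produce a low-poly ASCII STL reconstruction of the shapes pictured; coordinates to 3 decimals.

solid 
facet normal 0.407 -0.487 -0.773
outer loop
vertex 3.303 -2.914 -1.631
vertex 2.549 -3.024 -1.959
vertex 2.991 -2.348 -2.152
endloop
endfacet
facet normal 0.548 0.710 0.443
outer loop
vertex 3.303 -2.914 -1.631
vertex 2.991 -2.348 -2.152
vertex 1.991 -2.356 -0.901
endloop
endfacet
facet normal 0.407 -0.487 -0.773
outer loop
vertex 2.991 -2.348 -2.152
vertex 2.549 -3.024 -1.959
vertex 2.237 -2.458 -2.48
endloop
endfacet
facet normal -0.109 0.991 -0.081
outer loop
vertex 2.991 -2.348 -2.152
vertex 2.237 -2.458 -2.48
vertex 1.991 -2.356 -0.901
endloop
endfacet
facet normal 0.408 -0.487 -0.773
outer loop
vertex 2.237 -2.458 -2.48
vertex 2.549 -3.024 -1.959
vertex 1.795 -3.133 -2.288
endloop
endfacet
facet normal -0.846 0.507 -0.165
outer loop
vertex 2.237 -2.458 -2.48
vertex 1.795 -3.133 -2.288
vertex 1.991 -2.356 -0.901
endloop
endfacet
facet normal 0.407 -0.487 -0.772
outer loop
vertex 1.795 -3.133 -2.288
vertex 2.549 -3.024 -1.959
vertex 2.106 -3.699 -1.767
endloop
endfacet
facet normal -0.927 -0.256 0.275
outer loop
vertex 1.795 -3.133 -2.288
vertex 2.106 -3.699 -1.767
vertex 1.991 -2.356 -0.901
endloop
endfacet
facet normal 0.407 -0.487 -0.773
outer loop
vertex 2.106 -3.699 -1.767
vertex 2.549 -3.024 -1.959
vertex 2.861 -3.59 -1.438
endloop
endfacet
facet normal -0.270 -0.538 0.798
outer loop
vertex 2.106 -3.699 -1.767
vertex 2.861 -3.59 -1.438
vertex 1.991 -2.356 -0.901
endloop
endfacet
facet normal 0.407 -0.487 -0.773
outer loop
vertex 2.861 -3.59 -1.438
vertex 2.549 -3.024 -1.959
vertex 3.303 -2.914 -1.631
endloop
endfacet
facet normal 0.468 -0.054 0.882
outer loop
vertex 2.861 -3.59 -1.438
vertex 3.303 -2.914 -1.631
vertex 1.991 -2.356 -0.901
endloop
endfacet
facet normal -0.895 -0.156 0.418
outer loop
vertex 0.928 0.93 0.95
vertex 1.143 1.535 1.637
vertex 0.545 1.68 0.41
endloop
endfacet
facet normal -0.229 -0.643 -0.731
outer loop
vertex 1.717 1.885 -0.137
vertex 0.928 0.93 0.95
vertex 0.545 1.68 0.41
endloop
endfacet
facet normal -0.895 -0.156 0.418
outer loop
vertex 0.545 1.68 0.41
vertex 1.143 1.535 1.637
vertex 0.76 2.285 1.097
endloop
endfacet
facet normal -0.383 0.749 -0.540
outer loop
vertex 0.76 2.285 1.097
vertex 1.717 1.885 -0.137
vertex 0.545 1.68 0.41
endloop
endfacet
facet normal 0.383 -0.749 0.540
outer loop
vertex 0.928 0.93 0.95
vertex 2.315 1.74 1.09
vertex 1.143 1.535 1.637
endloop
endfacet
facet normal -0.229 -0.643 -0.731
outer loop
vertex 2.1 1.135 0.403
vertex 0.928 0.93 0.95
vertex 1.717 1.885 -0.137
endloop
endfacet
facet normal 0.383 -0.749 0.540
outer loop
vertex 2.1 1.135 0.403
vertex 2.315 1.74 1.09
vertex 0.928 0.93 0.95
endloop
endfacet
facet normal 0.229 0.643 0.731
outer loop
vertex 1.143 1.535 1.637
vertex 2.315 1.74 1.09
vertex 0.76 2.285 1.097
endloop
endfacet
facet normal -0.383 0.749 -0.540
outer loop
vertex 1.932 2.49 0.55
vertex 1.717 1.885 -0.137
vertex 0.76 2.285 1.097
endloop
endfacet
facet normal 0.229 0.643 0.731
outer loop
vertex 0.76 2.285 1.097
vertex 2.315 1.74 1.09
vertex 1.932 2.49 0.55
endloop
endfacet
facet normal 0.895 0.156 -0.418
outer loop
vertex 1.932 2.49 0.55
vertex 2.1 1.135 0.403
vertex 1.717 1.885 -0.137
endloop
endfacet
facet normal 0.895 0.156 -0.418
outer loop
vertex 2.315 1.74 1.09
vertex 2.1 1.135 0.403
vertex 1.932 2.49 0.55
endloop
endfacet

endsolid


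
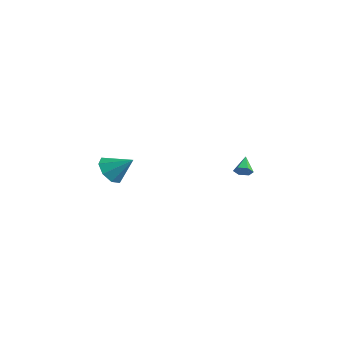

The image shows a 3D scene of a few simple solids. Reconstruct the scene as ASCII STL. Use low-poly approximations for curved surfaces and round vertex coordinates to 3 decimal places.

solid 
facet normal 0.520 -0.669 -0.531
outer loop
vertex 2.278 3.43 -3.092
vertex 1.894 3.465 -3.512
vertex 2.345 3.813 -3.509
endloop
endfacet
facet normal 0.588 0.546 0.596
outer loop
vertex 2.278 3.43 -3.092
vertex 2.345 3.813 -3.509
vertex 1.266 4.275 -2.868
endloop
endfacet
facet normal 0.520 -0.669 -0.532
outer loop
vertex 2.345 3.813 -3.509
vertex 1.894 3.465 -3.512
vertex 1.961 3.848 -3.928
endloop
endfacet
facet normal 0.290 0.938 -0.188
outer loop
vertex 2.345 3.813 -3.509
vertex 1.961 3.848 -3.928
vertex 1.266 4.275 -2.868
endloop
endfacet
facet normal 0.520 -0.669 -0.532
outer loop
vertex 1.961 3.848 -3.928
vertex 1.894 3.465 -3.512
vertex 1.51 3.5 -3.931
endloop
endfacet
facet normal -0.494 0.645 -0.583
outer loop
vertex 1.961 3.848 -3.928
vertex 1.51 3.5 -3.931
vertex 1.266 4.275 -2.868
endloop
endfacet
facet normal 0.519 -0.669 -0.532
outer loop
vertex 1.51 3.5 -3.931
vertex 1.894 3.465 -3.512
vertex 1.443 3.117 -3.514
endloop
endfacet
facet normal -0.980 -0.041 -0.195
outer loop
vertex 1.51 3.5 -3.931
vertex 1.443 3.117 -3.514
vertex 1.266 4.275 -2.868
endloop
endfacet
facet normal 0.519 -0.669 -0.532
outer loop
vertex 1.443 3.117 -3.514
vertex 1.894 3.465 -3.512
vertex 1.827 3.082 -3.095
endloop
endfacet
facet normal -0.682 -0.433 0.589
outer loop
vertex 1.443 3.117 -3.514
vertex 1.827 3.082 -3.095
vertex 1.266 4.275 -2.868
endloop
endfacet
facet normal 0.520 -0.669 -0.531
outer loop
vertex 1.827 3.082 -3.095
vertex 1.894 3.465 -3.512
vertex 2.278 3.43 -3.092
endloop
endfacet
facet normal 0.101 -0.140 0.985
outer loop
vertex 1.827 3.082 -3.095
vertex 2.278 3.43 -3.092
vertex 1.266 4.275 -2.868
endloop
endfacet
facet normal -0.676 -0.420 -0.606
outer loop
vertex -0.102 -3.842 -2.468
vertex -0.717 -3.943 -1.712
vertex -0.55 -3.247 -2.381
endloop
endfacet
facet normal 0.710 0.591 -0.383
outer loop
vertex -0.102 -3.842 -2.468
vertex -0.55 -3.247 -2.381
vertex 0.357 -3.277 -0.748
endloop
endfacet
facet normal -0.676 -0.420 -0.606
outer loop
vertex -0.55 -3.247 -2.381
vertex -0.717 -3.943 -1.712
vertex -1.096 -3.059 -1.902
endloop
endfacet
facet normal 0.234 0.966 -0.112
outer loop
vertex -0.55 -3.247 -2.381
vertex -1.096 -3.059 -1.902
vertex 0.357 -3.277 -0.748
endloop
endfacet
facet normal -0.675 -0.420 -0.606
outer loop
vertex -1.096 -3.059 -1.902
vertex -0.717 -3.943 -1.712
vertex -1.42 -3.39 -1.312
endloop
endfacet
facet normal -0.185 0.897 0.402
outer loop
vertex -1.096 -3.059 -1.902
vertex -1.42 -3.39 -1.312
vertex 0.357 -3.277 -0.748
endloop
endfacet
facet normal -0.675 -0.419 -0.607
outer loop
vertex -1.42 -3.39 -1.312
vertex -0.717 -3.943 -1.712
vertex -1.333 -4.045 -0.956
endloop
endfacet
facet normal -0.298 0.425 0.855
outer loop
vertex -1.42 -3.39 -1.312
vertex -1.333 -4.045 -0.956
vertex 0.357 -3.277 -0.748
endloop
endfacet
facet normal -0.675 -0.420 -0.607
outer loop
vertex -1.333 -4.045 -0.956
vertex -0.717 -3.943 -1.712
vertex -0.885 -4.64 -1.043
endloop
endfacet
facet normal -0.042 -0.175 0.984
outer loop
vertex -1.333 -4.045 -0.956
vertex -0.885 -4.64 -1.043
vertex 0.357 -3.277 -0.748
endloop
endfacet
facet normal -0.676 -0.419 -0.606
outer loop
vertex -0.885 -4.64 -1.043
vertex -0.717 -3.943 -1.712
vertex -0.339 -4.827 -1.522
endloop
endfacet
facet normal 0.436 -0.551 0.712
outer loop
vertex -0.885 -4.64 -1.043
vertex -0.339 -4.827 -1.522
vertex 0.357 -3.277 -0.748
endloop
endfacet
facet normal -0.676 -0.419 -0.606
outer loop
vertex -0.339 -4.827 -1.522
vertex -0.717 -3.943 -1.712
vertex -0.015 -4.497 -2.112
endloop
endfacet
facet normal 0.853 -0.482 0.199
outer loop
vertex -0.339 -4.827 -1.522
vertex -0.015 -4.497 -2.112
vertex 0.357 -3.277 -0.748
endloop
endfacet
facet normal -0.676 -0.419 -0.606
outer loop
vertex -0.015 -4.497 -2.112
vertex -0.717 -3.943 -1.712
vertex -0.102 -3.842 -2.468
endloop
endfacet
facet normal 0.967 -0.010 -0.255
outer loop
vertex -0.015 -4.497 -2.112
vertex -0.102 -3.842 -2.468
vertex 0.357 -3.277 -0.748
endloop
endfacet

endsolid


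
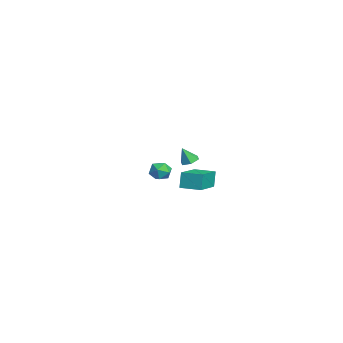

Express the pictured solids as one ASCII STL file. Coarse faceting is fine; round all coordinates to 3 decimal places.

solid 
facet normal -0.371 0.806 -0.462
outer loop
vertex 2.827 -1.63 -0.836
vertex 2.186 -1.816 -0.646
vertex 2.564 -1.406 -0.234
endloop
endfacet
facet normal 0.288 0.932 -0.221
outer loop
vertex 2.827 -1.63 -0.836
vertex 2.564 -1.406 -0.234
vertex 3.224 -1.618 -0.267
endloop
endfacet
facet normal 0.727 0.452 -0.517
outer loop
vertex 2.827 -1.63 -0.836
vertex 3.224 -1.618 -0.267
vertex 3.253 -2.16 -0.7
endloop
endfacet
facet normal 0.338 0.030 -0.941
outer loop
vertex 2.827 -1.63 -0.836
vertex 3.253 -2.16 -0.7
vertex 2.612 -2.282 -0.934
endloop
endfacet
facet normal -0.341 0.249 -0.907
outer loop
vertex 2.827 -1.63 -0.836
vertex 2.612 -2.282 -0.934
vertex 2.186 -1.816 -0.646
endloop
endfacet
facet normal 0.289 0.825 0.486
outer loop
vertex 3.224 -1.618 -0.267
vertex 2.564 -1.406 -0.234
vertex 2.828 -1.798 0.274
endloop
endfacet
facet normal -0.778 0.621 0.095
outer loop
vertex 2.564 -1.406 -0.234
vertex 2.186 -1.816 -0.646
vertex 2.187 -1.92 0.04
endloop
endfacet
facet normal -0.728 -0.279 -0.626
outer loop
vertex 2.186 -1.816 -0.646
vertex 2.612 -2.282 -0.934
vertex 2.216 -2.462 -0.393
endloop
endfacet
facet normal 0.369 -0.633 -0.680
outer loop
vertex 2.612 -2.282 -0.934
vertex 3.253 -2.16 -0.7
vertex 2.876 -2.674 -0.426
endloop
endfacet
facet normal 0.999 0.049 0.006
outer loop
vertex 3.253 -2.16 -0.7
vertex 3.224 -1.618 -0.267
vertex 3.254 -2.264 -0.014
endloop
endfacet
facet normal -0.338 -0.030 0.941
outer loop
vertex 2.613 -2.45 0.176
vertex 2.828 -1.798 0.274
vertex 2.187 -1.92 0.04
endloop
endfacet
facet normal -0.727 -0.452 0.517
outer loop
vertex 2.613 -2.45 0.176
vertex 2.187 -1.92 0.04
vertex 2.216 -2.462 -0.393
endloop
endfacet
facet normal -0.288 -0.932 0.221
outer loop
vertex 2.613 -2.45 0.176
vertex 2.216 -2.462 -0.393
vertex 2.876 -2.674 -0.426
endloop
endfacet
facet normal 0.371 -0.806 0.462
outer loop
vertex 2.613 -2.45 0.176
vertex 2.876 -2.674 -0.426
vertex 3.254 -2.264 -0.014
endloop
endfacet
facet normal 0.341 -0.249 0.907
outer loop
vertex 2.613 -2.45 0.176
vertex 3.254 -2.264 -0.014
vertex 2.828 -1.798 0.274
endloop
endfacet
facet normal -0.369 0.633 0.680
outer loop
vertex 2.187 -1.92 0.04
vertex 2.828 -1.798 0.274
vertex 2.564 -1.406 -0.234
endloop
endfacet
facet normal -0.999 -0.049 -0.006
outer loop
vertex 2.216 -2.462 -0.393
vertex 2.187 -1.92 0.04
vertex 2.186 -1.816 -0.646
endloop
endfacet
facet normal -0.289 -0.825 -0.486
outer loop
vertex 2.876 -2.674 -0.426
vertex 2.216 -2.462 -0.393
vertex 2.612 -2.282 -0.934
endloop
endfacet
facet normal 0.778 -0.621 -0.095
outer loop
vertex 3.254 -2.264 -0.014
vertex 2.876 -2.674 -0.426
vertex 3.253 -2.16 -0.7
endloop
endfacet
facet normal 0.728 0.279 0.626
outer loop
vertex 2.828 -1.798 0.274
vertex 3.254 -2.264 -0.014
vertex 3.224 -1.618 -0.267
endloop
endfacet
facet normal -0.844 0.471 -0.258
outer loop
vertex 2.194 -0.133 -0.53
vertex 2.775 0.917 -0.514
vertex 2.435 -0.251 -1.535
endloop
endfacet
facet normal -0.484 -0.875 -0.013
outer loop
vertex 4.165 -1.217 -1.006
vertex 2.194 -0.133 -0.53
vertex 2.435 -0.251 -1.535
endloop
endfacet
facet normal -0.843 0.471 -0.258
outer loop
vertex 2.435 -0.251 -1.535
vertex 2.775 0.917 -0.514
vertex 3.016 0.798 -1.519
endloop
endfacet
facet normal 0.232 -0.114 -0.966
outer loop
vertex 3.016 0.798 -1.519
vertex 4.165 -1.217 -1.006
vertex 2.435 -0.251 -1.535
endloop
endfacet
facet normal -0.232 0.114 0.966
outer loop
vertex 2.194 -0.133 -0.53
vertex 4.505 -0.049 0.015
vertex 2.775 0.917 -0.514
endloop
endfacet
facet normal -0.484 -0.875 -0.013
outer loop
vertex 3.924 -1.098 -0.001
vertex 2.194 -0.133 -0.53
vertex 4.165 -1.217 -1.006
endloop
endfacet
facet normal -0.232 0.114 0.966
outer loop
vertex 3.924 -1.098 -0.001
vertex 4.505 -0.049 0.015
vertex 2.194 -0.133 -0.53
endloop
endfacet
facet normal 0.485 0.875 0.013
outer loop
vertex 2.775 0.917 -0.514
vertex 4.505 -0.049 0.015
vertex 3.016 0.798 -1.519
endloop
endfacet
facet normal 0.232 -0.114 -0.966
outer loop
vertex 4.746 -0.167 -0.99
vertex 4.165 -1.217 -1.006
vertex 3.016 0.798 -1.519
endloop
endfacet
facet normal 0.484 0.875 0.013
outer loop
vertex 3.016 0.798 -1.519
vertex 4.505 -0.049 0.015
vertex 4.746 -0.167 -0.99
endloop
endfacet
facet normal 0.844 -0.471 0.258
outer loop
vertex 4.746 -0.167 -0.99
vertex 3.924 -1.098 -0.001
vertex 4.165 -1.217 -1.006
endloop
endfacet
facet normal 0.844 -0.471 0.258
outer loop
vertex 4.505 -0.049 0.015
vertex 3.924 -1.098 -0.001
vertex 4.746 -0.167 -0.99
endloop
endfacet
facet normal -0.007 0.415 -0.910
outer loop
vertex -3.204 0.5 -2.313
vertex -3.804 0.519 -2.3
vertex -3.485 0.982 -2.091
endloop
endfacet
facet normal 0.802 0.210 0.560
outer loop
vertex -3.204 0.5 -2.313
vertex -3.485 0.982 -2.091
vertex -3.796 0.061 -1.3
endloop
endfacet
facet normal -0.007 0.416 -0.910
outer loop
vertex -3.485 0.982 -2.091
vertex -3.804 0.519 -2.3
vertex -4.084 1.0 -2.078
endloop
endfacet
facet normal 0.036 0.644 0.764
outer loop
vertex -3.485 0.982 -2.091
vertex -4.084 1.0 -2.078
vertex -3.796 0.061 -1.3
endloop
endfacet
facet normal -0.007 0.416 -0.910
outer loop
vertex -4.084 1.0 -2.078
vertex -3.804 0.519 -2.3
vertex -4.403 0.537 -2.287
endloop
endfacet
facet normal -0.763 0.258 0.593
outer loop
vertex -4.084 1.0 -2.078
vertex -4.403 0.537 -2.287
vertex -3.796 0.061 -1.3
endloop
endfacet
facet normal -0.007 0.415 -0.910
outer loop
vertex -4.403 0.537 -2.287
vertex -3.804 0.519 -2.3
vertex -4.123 0.055 -2.509
endloop
endfacet
facet normal -0.797 -0.563 0.218
outer loop
vertex -4.403 0.537 -2.287
vertex -4.123 0.055 -2.509
vertex -3.796 0.061 -1.3
endloop
endfacet
facet normal -0.007 0.415 -0.910
outer loop
vertex -4.123 0.055 -2.509
vertex -3.804 0.519 -2.3
vertex -3.524 0.037 -2.522
endloop
endfacet
facet normal -0.030 -0.999 0.013
outer loop
vertex -4.123 0.055 -2.509
vertex -3.524 0.037 -2.522
vertex -3.796 0.061 -1.3
endloop
endfacet
facet normal -0.007 0.415 -0.910
outer loop
vertex -3.524 0.037 -2.522
vertex -3.804 0.519 -2.3
vertex -3.204 0.5 -2.313
endloop
endfacet
facet normal 0.768 -0.614 0.183
outer loop
vertex -3.524 0.037 -2.522
vertex -3.204 0.5 -2.313
vertex -3.796 0.061 -1.3
endloop
endfacet

endsolid


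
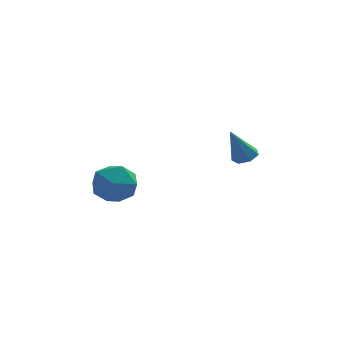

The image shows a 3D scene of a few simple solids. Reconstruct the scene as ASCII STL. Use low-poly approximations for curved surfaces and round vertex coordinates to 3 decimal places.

solid 
facet normal -0.244 -0.376 0.894
outer loop
vertex -2.798 0.666 1.479
vertex -2.155 -0.33 1.236
vertex -1.627 0.614 1.777
endloop
endfacet
facet normal -0.218 0.338 0.916
outer loop
vertex -2.798 0.666 1.479
vertex -1.627 0.614 1.777
vertex -2.084 1.625 1.295
endloop
endfacet
facet normal -0.681 0.590 0.434
outer loop
vertex -2.798 0.666 1.479
vertex -2.084 1.625 1.295
vertex -2.895 1.306 0.457
endloop
endfacet
facet normal -0.993 0.033 0.115
outer loop
vertex -2.798 0.666 1.479
vertex -2.895 1.306 0.457
vertex -2.939 0.098 0.42
endloop
endfacet
facet normal -0.723 -0.564 0.399
outer loop
vertex -2.798 0.666 1.479
vertex -2.939 0.098 0.42
vertex -2.155 -0.33 1.236
endloop
endfacet
facet normal 0.437 0.540 0.719
outer loop
vertex -2.084 1.625 1.295
vertex -1.627 0.614 1.777
vertex -1.001 1.222 0.94
endloop
endfacet
facet normal 0.395 -0.613 0.684
outer loop
vertex -1.627 0.614 1.777
vertex -2.155 -0.33 1.236
vertex -1.045 0.014 0.903
endloop
endfacet
facet normal -0.380 -0.918 -0.117
outer loop
vertex -2.155 -0.33 1.236
vertex -2.939 0.098 0.42
vertex -1.856 -0.305 0.065
endloop
endfacet
facet normal -0.816 0.047 -0.576
outer loop
vertex -2.939 0.098 0.42
vertex -2.895 1.306 0.457
vertex -2.313 0.706 -0.417
endloop
endfacet
facet normal -0.312 0.948 -0.059
outer loop
vertex -2.895 1.306 0.457
vertex -2.084 1.625 1.295
vertex -1.785 1.65 0.124
endloop
endfacet
facet normal 0.993 -0.033 -0.115
outer loop
vertex -1.142 0.654 -0.119
vertex -1.001 1.222 0.94
vertex -1.045 0.014 0.903
endloop
endfacet
facet normal 0.681 -0.590 -0.434
outer loop
vertex -1.142 0.654 -0.119
vertex -1.045 0.014 0.903
vertex -1.856 -0.305 0.065
endloop
endfacet
facet normal 0.218 -0.338 -0.916
outer loop
vertex -1.142 0.654 -0.119
vertex -1.856 -0.305 0.065
vertex -2.313 0.706 -0.417
endloop
endfacet
facet normal 0.244 0.376 -0.894
outer loop
vertex -1.142 0.654 -0.119
vertex -2.313 0.706 -0.417
vertex -1.785 1.65 0.124
endloop
endfacet
facet normal 0.723 0.564 -0.399
outer loop
vertex -1.142 0.654 -0.119
vertex -1.785 1.65 0.124
vertex -1.001 1.222 0.94
endloop
endfacet
facet normal 0.816 -0.047 0.576
outer loop
vertex -1.045 0.014 0.903
vertex -1.001 1.222 0.94
vertex -1.627 0.614 1.777
endloop
endfacet
facet normal 0.312 -0.948 0.059
outer loop
vertex -1.856 -0.305 0.065
vertex -1.045 0.014 0.903
vertex -2.155 -0.33 1.236
endloop
endfacet
facet normal -0.437 -0.540 -0.719
outer loop
vertex -2.313 0.706 -0.417
vertex -1.856 -0.305 0.065
vertex -2.939 0.098 0.42
endloop
endfacet
facet normal -0.395 0.613 -0.684
outer loop
vertex -1.785 1.65 0.124
vertex -2.313 0.706 -0.417
vertex -2.895 1.306 0.457
endloop
endfacet
facet normal 0.380 0.918 0.117
outer loop
vertex -1.001 1.222 0.94
vertex -1.785 1.65 0.124
vertex -2.084 1.625 1.295
endloop
endfacet
facet normal 0.398 0.092 -0.913
outer loop
vertex 4.434 0.736 2.064
vertex 3.893 1.054 1.86
vertex 4.442 1.305 2.125
endloop
endfacet
facet normal 0.748 -0.081 0.659
outer loop
vertex 4.434 0.736 2.064
vertex 4.442 1.305 2.125
vertex 3.167 0.886 3.52
endloop
endfacet
facet normal 0.398 0.093 -0.913
outer loop
vertex 4.442 1.305 2.125
vertex 3.893 1.054 1.86
vertex 4.037 1.686 1.987
endloop
endfacet
facet normal 0.432 0.676 0.598
outer loop
vertex 4.442 1.305 2.125
vertex 4.037 1.686 1.987
vertex 3.167 0.886 3.52
endloop
endfacet
facet normal 0.398 0.093 -0.913
outer loop
vertex 4.037 1.686 1.987
vertex 3.893 1.054 1.86
vertex 3.523 1.591 1.753
endloop
endfacet
facet normal -0.304 0.904 0.300
outer loop
vertex 4.037 1.686 1.987
vertex 3.523 1.591 1.753
vertex 3.167 0.886 3.52
endloop
endfacet
facet normal 0.399 0.093 -0.912
outer loop
vertex 3.523 1.591 1.753
vertex 3.893 1.054 1.86
vertex 3.287 1.092 1.599
endloop
endfacet
facet normal -0.903 0.430 -0.010
outer loop
vertex 3.523 1.591 1.753
vertex 3.287 1.092 1.599
vertex 3.167 0.886 3.52
endloop
endfacet
facet normal 0.399 0.092 -0.912
outer loop
vertex 3.287 1.092 1.599
vertex 3.893 1.054 1.86
vertex 3.507 0.565 1.642
endloop
endfacet
facet normal -0.915 -0.390 -0.099
outer loop
vertex 3.287 1.092 1.599
vertex 3.507 0.565 1.642
vertex 3.167 0.886 3.52
endloop
endfacet
facet normal 0.397 0.094 -0.913
outer loop
vertex 3.507 0.565 1.642
vertex 3.893 1.054 1.86
vertex 4.018 0.406 1.848
endloop
endfacet
facet normal -0.332 -0.938 0.100
outer loop
vertex 3.507 0.565 1.642
vertex 4.018 0.406 1.848
vertex 3.167 0.886 3.52
endloop
endfacet
facet normal 0.399 0.094 -0.912
outer loop
vertex 4.018 0.406 1.848
vertex 3.893 1.054 1.86
vertex 4.434 0.736 2.064
endloop
endfacet
facet normal 0.408 -0.801 0.438
outer loop
vertex 4.018 0.406 1.848
vertex 4.434 0.736 2.064
vertex 3.167 0.886 3.52
endloop
endfacet

endsolid


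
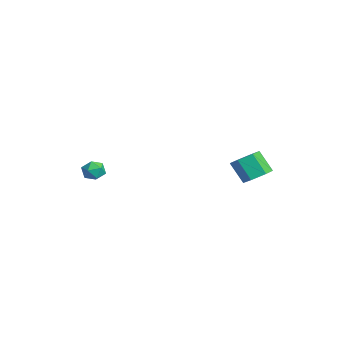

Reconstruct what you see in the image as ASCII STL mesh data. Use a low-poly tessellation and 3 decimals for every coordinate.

solid 
facet normal -0.526 -0.453 0.720
outer loop
vertex -3.359 -3.848 1.833
vertex -2.939 -4.484 1.74
vertex -2.717 -3.947 2.24
endloop
endfacet
facet normal -0.491 0.250 0.835
outer loop
vertex -3.359 -3.848 1.833
vertex -2.717 -3.947 2.24
vertex -2.879 -3.259 1.939
endloop
endfacet
facet normal -0.770 0.580 0.266
outer loop
vertex -3.359 -3.848 1.833
vertex -2.879 -3.259 1.939
vertex -3.201 -3.372 1.252
endloop
endfacet
facet normal -0.977 0.082 -0.199
outer loop
vertex -3.359 -3.848 1.833
vertex -3.201 -3.372 1.252
vertex -3.239 -4.129 1.128
endloop
endfacet
facet normal -0.826 -0.558 0.082
outer loop
vertex -3.359 -3.848 1.833
vertex -3.239 -4.129 1.128
vertex -2.939 -4.484 1.74
endloop
endfacet
facet normal 0.197 0.431 0.880
outer loop
vertex -2.879 -3.259 1.939
vertex -2.717 -3.947 2.24
vertex -2.161 -3.531 1.912
endloop
endfacet
facet normal 0.142 -0.705 0.695
outer loop
vertex -2.717 -3.947 2.24
vertex -2.939 -4.484 1.74
vertex -2.199 -4.288 1.788
endloop
endfacet
facet normal -0.344 -0.875 -0.339
outer loop
vertex -2.939 -4.484 1.74
vertex -3.239 -4.129 1.128
vertex -2.521 -4.401 1.101
endloop
endfacet
facet normal -0.587 0.159 -0.793
outer loop
vertex -3.239 -4.129 1.128
vertex -3.201 -3.372 1.252
vertex -2.683 -3.713 0.8
endloop
endfacet
facet normal -0.253 0.967 -0.040
outer loop
vertex -3.201 -3.372 1.252
vertex -2.879 -3.259 1.939
vertex -2.461 -3.176 1.3
endloop
endfacet
facet normal 0.977 -0.082 0.199
outer loop
vertex -2.041 -3.812 1.207
vertex -2.161 -3.531 1.912
vertex -2.199 -4.288 1.788
endloop
endfacet
facet normal 0.770 -0.580 -0.266
outer loop
vertex -2.041 -3.812 1.207
vertex -2.199 -4.288 1.788
vertex -2.521 -4.401 1.101
endloop
endfacet
facet normal 0.491 -0.250 -0.835
outer loop
vertex -2.041 -3.812 1.207
vertex -2.521 -4.401 1.101
vertex -2.683 -3.713 0.8
endloop
endfacet
facet normal 0.526 0.453 -0.720
outer loop
vertex -2.041 -3.812 1.207
vertex -2.683 -3.713 0.8
vertex -2.461 -3.176 1.3
endloop
endfacet
facet normal 0.826 0.558 -0.082
outer loop
vertex -2.041 -3.812 1.207
vertex -2.461 -3.176 1.3
vertex -2.161 -3.531 1.912
endloop
endfacet
facet normal 0.587 -0.159 0.793
outer loop
vertex -2.199 -4.288 1.788
vertex -2.161 -3.531 1.912
vertex -2.717 -3.947 2.24
endloop
endfacet
facet normal 0.253 -0.967 0.040
outer loop
vertex -2.521 -4.401 1.101
vertex -2.199 -4.288 1.788
vertex -2.939 -4.484 1.74
endloop
endfacet
facet normal -0.197 -0.431 -0.880
outer loop
vertex -2.683 -3.713 0.8
vertex -2.521 -4.401 1.101
vertex -3.239 -4.129 1.128
endloop
endfacet
facet normal -0.142 0.705 -0.695
outer loop
vertex -2.461 -3.176 1.3
vertex -2.683 -3.713 0.8
vertex -3.201 -3.372 1.252
endloop
endfacet
facet normal 0.344 0.875 0.339
outer loop
vertex -2.161 -3.531 1.912
vertex -2.461 -3.176 1.3
vertex -2.879 -3.259 1.939
endloop
endfacet
facet normal 0.484 0.340 -0.806
outer loop
vertex 3.635 4.149 2.986
vertex 2.912 3.952 2.469
vertex 2.984 4.772 2.858
endloop
endfacet
facet normal 0.504 0.645 0.574
outer loop
vertex 3.635 4.149 2.986
vertex 2.984 4.772 2.858
vertex 2.89 3.625 4.228
endloop
endfacet
facet normal 0.503 0.645 0.575
outer loop
vertex 2.89 3.625 4.228
vertex 2.984 4.772 2.858
vertex 2.239 4.247 4.1
endloop
endfacet
facet normal -0.484 -0.341 0.806
outer loop
vertex 2.89 3.625 4.228
vertex 2.239 4.247 4.1
vertex 2.168 3.428 3.711
endloop
endfacet
facet normal 0.483 0.340 -0.807
outer loop
vertex 2.984 4.772 2.858
vertex 2.912 3.952 2.469
vertex 2.261 4.575 2.342
endloop
endfacet
facet normal -0.368 0.915 0.166
outer loop
vertex 2.984 4.772 2.858
vertex 2.261 4.575 2.342
vertex 2.239 4.247 4.1
endloop
endfacet
facet normal -0.368 0.915 0.166
outer loop
vertex 2.239 4.247 4.1
vertex 2.261 4.575 2.342
vertex 1.516 4.05 3.583
endloop
endfacet
facet normal -0.484 -0.341 0.806
outer loop
vertex 2.239 4.247 4.1
vertex 1.516 4.05 3.583
vertex 2.168 3.428 3.711
endloop
endfacet
facet normal 0.484 0.341 -0.806
outer loop
vertex 2.261 4.575 2.342
vertex 2.912 3.952 2.469
vertex 2.19 3.755 1.952
endloop
endfacet
facet normal -0.872 0.270 -0.409
outer loop
vertex 2.261 4.575 2.342
vertex 2.19 3.755 1.952
vertex 1.516 4.05 3.583
endloop
endfacet
facet normal -0.872 0.270 -0.409
outer loop
vertex 1.516 4.05 3.583
vertex 2.19 3.755 1.952
vertex 1.445 3.231 3.194
endloop
endfacet
facet normal -0.484 -0.341 0.806
outer loop
vertex 1.516 4.05 3.583
vertex 1.445 3.231 3.194
vertex 2.168 3.428 3.711
endloop
endfacet
facet normal 0.484 0.341 -0.806
outer loop
vertex 2.19 3.755 1.952
vertex 2.912 3.952 2.469
vertex 2.841 3.133 2.08
endloop
endfacet
facet normal -0.504 -0.645 -0.574
outer loop
vertex 2.19 3.755 1.952
vertex 2.841 3.133 2.08
vertex 1.445 3.231 3.194
endloop
endfacet
facet normal -0.504 -0.645 -0.575
outer loop
vertex 1.445 3.231 3.194
vertex 2.841 3.133 2.08
vertex 2.096 2.608 3.322
endloop
endfacet
facet normal -0.484 -0.340 0.806
outer loop
vertex 1.445 3.231 3.194
vertex 2.096 2.608 3.322
vertex 2.168 3.428 3.711
endloop
endfacet
facet normal 0.484 0.341 -0.806
outer loop
vertex 2.841 3.133 2.08
vertex 2.912 3.952 2.469
vertex 3.564 3.33 2.597
endloop
endfacet
facet normal 0.368 -0.915 -0.166
outer loop
vertex 2.841 3.133 2.08
vertex 3.564 3.33 2.597
vertex 2.096 2.608 3.322
endloop
endfacet
facet normal 0.368 -0.915 -0.166
outer loop
vertex 2.096 2.608 3.322
vertex 3.564 3.33 2.597
vertex 2.819 2.805 3.838
endloop
endfacet
facet normal -0.483 -0.340 0.807
outer loop
vertex 2.096 2.608 3.322
vertex 2.819 2.805 3.838
vertex 2.168 3.428 3.711
endloop
endfacet
facet normal 0.484 0.341 -0.806
outer loop
vertex 3.564 3.33 2.597
vertex 2.912 3.952 2.469
vertex 3.635 4.149 2.986
endloop
endfacet
facet normal 0.872 -0.270 0.409
outer loop
vertex 3.564 3.33 2.597
vertex 3.635 4.149 2.986
vertex 2.819 2.805 3.838
endloop
endfacet
facet normal 0.872 -0.270 0.409
outer loop
vertex 2.819 2.805 3.838
vertex 3.635 4.149 2.986
vertex 2.89 3.625 4.228
endloop
endfacet
facet normal -0.484 -0.341 0.806
outer loop
vertex 2.819 2.805 3.838
vertex 2.89 3.625 4.228
vertex 2.168 3.428 3.711
endloop
endfacet

endsolid


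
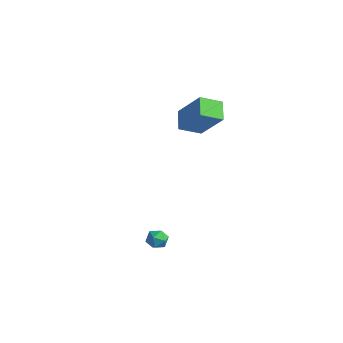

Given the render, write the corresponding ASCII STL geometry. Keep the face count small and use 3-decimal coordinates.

solid 
facet normal -0.598 -0.086 -0.797
outer loop
vertex 0.243 2.74 2.425
vertex -0.512 3.54 2.905
vertex 0.908 3.733 1.818
endloop
endfacet
facet normal 0.629 -0.666 -0.401
outer loop
vertex 2.212 3.92 3.555
vertex 0.243 2.74 2.425
vertex 0.908 3.733 1.818
endloop
endfacet
facet normal -0.598 -0.087 -0.797
outer loop
vertex 0.908 3.733 1.818
vertex -0.512 3.54 2.905
vertex 0.153 4.532 2.298
endloop
endfacet
facet normal 0.496 0.741 -0.452
outer loop
vertex 0.153 4.532 2.298
vertex 2.212 3.92 3.555
vertex 0.908 3.733 1.818
endloop
endfacet
facet normal -0.497 -0.740 0.453
outer loop
vertex 0.243 2.74 2.425
vertex 0.792 3.727 4.642
vertex -0.512 3.54 2.905
endloop
endfacet
facet normal 0.629 -0.667 -0.400
outer loop
vertex 1.547 2.928 4.162
vertex 0.243 2.74 2.425
vertex 2.212 3.92 3.555
endloop
endfacet
facet normal -0.496 -0.741 0.453
outer loop
vertex 1.547 2.928 4.162
vertex 0.792 3.727 4.642
vertex 0.243 2.74 2.425
endloop
endfacet
facet normal -0.629 0.667 0.400
outer loop
vertex -0.512 3.54 2.905
vertex 0.792 3.727 4.642
vertex 0.153 4.532 2.298
endloop
endfacet
facet normal 0.497 0.740 -0.453
outer loop
vertex 1.457 4.72 4.035
vertex 2.212 3.92 3.555
vertex 0.153 4.532 2.298
endloop
endfacet
facet normal -0.629 0.666 0.400
outer loop
vertex 0.153 4.532 2.298
vertex 0.792 3.727 4.642
vertex 1.457 4.72 4.035
endloop
endfacet
facet normal 0.598 0.087 0.797
outer loop
vertex 1.457 4.72 4.035
vertex 1.547 2.928 4.162
vertex 2.212 3.92 3.555
endloop
endfacet
facet normal 0.598 0.087 0.797
outer loop
vertex 0.792 3.727 4.642
vertex 1.547 2.928 4.162
vertex 1.457 4.72 4.035
endloop
endfacet
facet normal -0.670 0.623 -0.404
outer loop
vertex 1.743 -0.248 -3.747
vertex 1.267 -0.61 -3.515
vertex 1.504 -0.128 -3.165
endloop
endfacet
facet normal -0.074 0.970 -0.230
outer loop
vertex 1.743 -0.248 -3.747
vertex 1.504 -0.128 -3.165
vertex 2.137 -0.103 -3.263
endloop
endfacet
facet normal 0.468 0.666 -0.581
outer loop
vertex 1.743 -0.248 -3.747
vertex 2.137 -0.103 -3.263
vertex 2.292 -0.57 -3.674
endloop
endfacet
facet normal 0.205 0.130 -0.970
outer loop
vertex 1.743 -0.248 -3.747
vertex 2.292 -0.57 -3.674
vertex 1.755 -0.884 -3.83
endloop
endfacet
facet normal -0.498 0.103 -0.861
outer loop
vertex 1.743 -0.248 -3.747
vertex 1.755 -0.884 -3.83
vertex 1.267 -0.61 -3.515
endloop
endfacet
facet normal 0.038 0.883 0.468
outer loop
vertex 2.137 -0.103 -3.263
vertex 1.504 -0.128 -3.165
vertex 1.905 -0.376 -2.73
endloop
endfacet
facet normal -0.929 0.319 0.190
outer loop
vertex 1.504 -0.128 -3.165
vertex 1.267 -0.61 -3.515
vertex 1.368 -0.69 -2.886
endloop
endfacet
facet normal -0.650 -0.524 -0.551
outer loop
vertex 1.267 -0.61 -3.515
vertex 1.755 -0.884 -3.83
vertex 1.523 -1.157 -3.297
endloop
endfacet
facet normal 0.492 -0.480 -0.727
outer loop
vertex 1.755 -0.884 -3.83
vertex 2.292 -0.57 -3.674
vertex 2.156 -1.132 -3.395
endloop
endfacet
facet normal 0.916 0.390 -0.097
outer loop
vertex 2.292 -0.57 -3.674
vertex 2.137 -0.103 -3.263
vertex 2.393 -0.65 -3.045
endloop
endfacet
facet normal -0.205 -0.130 0.970
outer loop
vertex 1.917 -1.012 -2.813
vertex 1.905 -0.376 -2.73
vertex 1.368 -0.69 -2.886
endloop
endfacet
facet normal -0.468 -0.666 0.581
outer loop
vertex 1.917 -1.012 -2.813
vertex 1.368 -0.69 -2.886
vertex 1.523 -1.157 -3.297
endloop
endfacet
facet normal 0.074 -0.970 0.230
outer loop
vertex 1.917 -1.012 -2.813
vertex 1.523 -1.157 -3.297
vertex 2.156 -1.132 -3.395
endloop
endfacet
facet normal 0.670 -0.623 0.404
outer loop
vertex 1.917 -1.012 -2.813
vertex 2.156 -1.132 -3.395
vertex 2.393 -0.65 -3.045
endloop
endfacet
facet normal 0.498 -0.103 0.861
outer loop
vertex 1.917 -1.012 -2.813
vertex 2.393 -0.65 -3.045
vertex 1.905 -0.376 -2.73
endloop
endfacet
facet normal -0.492 0.480 0.727
outer loop
vertex 1.368 -0.69 -2.886
vertex 1.905 -0.376 -2.73
vertex 1.504 -0.128 -3.165
endloop
endfacet
facet normal -0.916 -0.390 0.097
outer loop
vertex 1.523 -1.157 -3.297
vertex 1.368 -0.69 -2.886
vertex 1.267 -0.61 -3.515
endloop
endfacet
facet normal -0.038 -0.883 -0.468
outer loop
vertex 2.156 -1.132 -3.395
vertex 1.523 -1.157 -3.297
vertex 1.755 -0.884 -3.83
endloop
endfacet
facet normal 0.929 -0.319 -0.190
outer loop
vertex 2.393 -0.65 -3.045
vertex 2.156 -1.132 -3.395
vertex 2.292 -0.57 -3.674
endloop
endfacet
facet normal 0.650 0.524 0.551
outer loop
vertex 1.905 -0.376 -2.73
vertex 2.393 -0.65 -3.045
vertex 2.137 -0.103 -3.263
endloop
endfacet

endsolid


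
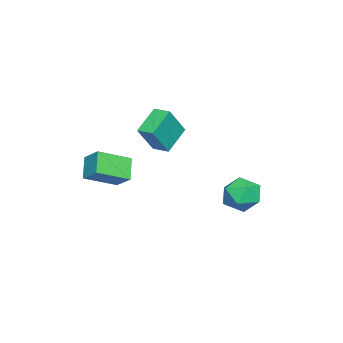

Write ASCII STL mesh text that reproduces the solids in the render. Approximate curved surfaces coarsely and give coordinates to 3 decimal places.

solid 
facet normal -0.510 0.246 -0.824
outer loop
vertex -2.251 -0.875 1.337
vertex -1.901 0.07 1.402
vertex -0.834 -1.33 0.324
endloop
endfacet
facet normal -0.347 -0.936 -0.065
outer loop
vertex 0.201 -1.83 1.998
vertex -2.251 -0.875 1.337
vertex -0.834 -1.33 0.324
endloop
endfacet
facet normal -0.510 0.246 -0.824
outer loop
vertex -0.834 -1.33 0.324
vertex -1.901 0.07 1.402
vertex -0.484 -0.385 0.39
endloop
endfacet
facet normal 0.787 -0.252 -0.562
outer loop
vertex -0.484 -0.385 0.39
vertex 0.201 -1.83 1.998
vertex -0.834 -1.33 0.324
endloop
endfacet
facet normal -0.787 0.253 0.562
outer loop
vertex -2.251 -0.875 1.337
vertex -0.866 -0.43 3.076
vertex -1.901 0.07 1.402
endloop
endfacet
facet normal -0.347 -0.936 -0.065
outer loop
vertex -1.216 -1.375 3.01
vertex -2.251 -0.875 1.337
vertex 0.201 -1.83 1.998
endloop
endfacet
facet normal -0.787 0.252 0.563
outer loop
vertex -1.216 -1.375 3.01
vertex -0.866 -0.43 3.076
vertex -2.251 -0.875 1.337
endloop
endfacet
facet normal 0.347 0.936 0.065
outer loop
vertex -1.901 0.07 1.402
vertex -0.866 -0.43 3.076
vertex -0.484 -0.385 0.39
endloop
endfacet
facet normal 0.787 -0.253 -0.563
outer loop
vertex 0.551 -0.885 2.063
vertex 0.201 -1.83 1.998
vertex -0.484 -0.385 0.39
endloop
endfacet
facet normal 0.347 0.936 0.065
outer loop
vertex -0.484 -0.385 0.39
vertex -0.866 -0.43 3.076
vertex 0.551 -0.885 2.063
endloop
endfacet
facet normal 0.510 -0.246 0.824
outer loop
vertex 0.551 -0.885 2.063
vertex -1.216 -1.375 3.01
vertex 0.201 -1.83 1.998
endloop
endfacet
facet normal 0.510 -0.246 0.824
outer loop
vertex -0.866 -0.43 3.076
vertex -1.216 -1.375 3.01
vertex 0.551 -0.885 2.063
endloop
endfacet
facet normal -0.708 -0.188 0.681
outer loop
vertex 3.354 -2.836 1.795
vertex 2.197 -1.472 0.969
vertex 2.859 -3.714 1.039
endloop
endfacet
facet normal 0.588 -0.692 0.419
outer loop
vertex 3.863 -3.448 0.071
vertex 3.354 -2.836 1.795
vertex 2.859 -3.714 1.039
endloop
endfacet
facet normal -0.707 -0.188 0.682
outer loop
vertex 2.859 -3.714 1.039
vertex 2.197 -1.472 0.969
vertex 1.701 -2.35 0.213
endloop
endfacet
facet normal -0.393 -0.697 -0.600
outer loop
vertex 1.701 -2.35 0.213
vertex 3.863 -3.448 0.071
vertex 2.859 -3.714 1.039
endloop
endfacet
facet normal 0.393 0.697 0.600
outer loop
vertex 3.354 -2.836 1.795
vertex 3.201 -1.206 0.001
vertex 2.197 -1.472 0.969
endloop
endfacet
facet normal 0.587 -0.693 0.419
outer loop
vertex 4.359 -2.57 0.827
vertex 3.354 -2.836 1.795
vertex 3.863 -3.448 0.071
endloop
endfacet
facet normal 0.393 0.697 0.600
outer loop
vertex 4.359 -2.57 0.827
vertex 3.201 -1.206 0.001
vertex 3.354 -2.836 1.795
endloop
endfacet
facet normal -0.587 0.692 -0.419
outer loop
vertex 2.197 -1.472 0.969
vertex 3.201 -1.206 0.001
vertex 1.701 -2.35 0.213
endloop
endfacet
facet normal -0.393 -0.697 -0.600
outer loop
vertex 2.706 -2.084 -0.755
vertex 3.863 -3.448 0.071
vertex 1.701 -2.35 0.213
endloop
endfacet
facet normal -0.587 0.692 -0.419
outer loop
vertex 1.701 -2.35 0.213
vertex 3.201 -1.206 0.001
vertex 2.706 -2.084 -0.755
endloop
endfacet
facet normal 0.707 0.187 -0.682
outer loop
vertex 2.706 -2.084 -0.755
vertex 4.359 -2.57 0.827
vertex 3.863 -3.448 0.071
endloop
endfacet
facet normal 0.707 0.188 -0.681
outer loop
vertex 3.201 -1.206 0.001
vertex 4.359 -2.57 0.827
vertex 2.706 -2.084 -0.755
endloop
endfacet
facet normal -0.706 -0.508 0.494
outer loop
vertex -0.94 3.564 -1.704
vertex -0.234 2.636 -1.65
vertex -0.214 3.435 -0.799
endloop
endfacet
facet normal -0.752 0.191 0.631
outer loop
vertex -0.94 3.564 -1.704
vertex -0.214 3.435 -0.799
vertex -0.357 4.485 -1.288
endloop
endfacet
facet normal -0.847 0.531 0.011
outer loop
vertex -0.94 3.564 -1.704
vertex -0.357 4.485 -1.288
vertex -0.465 4.336 -2.44
endloop
endfacet
facet normal -0.859 0.043 -0.510
outer loop
vertex -0.94 3.564 -1.704
vertex -0.465 4.336 -2.44
vertex -0.389 3.193 -2.664
endloop
endfacet
facet normal -0.772 -0.600 -0.211
outer loop
vertex -0.94 3.564 -1.704
vertex -0.389 3.193 -2.664
vertex -0.234 2.636 -1.65
endloop
endfacet
facet normal -0.129 0.404 0.906
outer loop
vertex -0.357 4.485 -1.288
vertex -0.214 3.435 -0.799
vertex 0.709 4.127 -0.976
endloop
endfacet
facet normal -0.054 -0.727 0.684
outer loop
vertex -0.214 3.435 -0.799
vertex -0.234 2.636 -1.65
vertex 0.785 2.984 -1.2
endloop
endfacet
facet normal -0.160 -0.875 -0.456
outer loop
vertex -0.234 2.636 -1.65
vertex -0.389 3.193 -2.664
vertex 0.677 2.835 -2.352
endloop
endfacet
facet normal -0.303 0.164 -0.939
outer loop
vertex -0.389 3.193 -2.664
vertex -0.465 4.336 -2.44
vertex 0.534 3.885 -2.841
endloop
endfacet
facet normal -0.283 0.954 -0.097
outer loop
vertex -0.465 4.336 -2.44
vertex -0.357 4.485 -1.288
vertex 0.554 4.684 -1.99
endloop
endfacet
facet normal 0.859 -0.043 0.510
outer loop
vertex 1.26 3.756 -1.936
vertex 0.709 4.127 -0.976
vertex 0.785 2.984 -1.2
endloop
endfacet
facet normal 0.847 -0.531 -0.011
outer loop
vertex 1.26 3.756 -1.936
vertex 0.785 2.984 -1.2
vertex 0.677 2.835 -2.352
endloop
endfacet
facet normal 0.752 -0.191 -0.631
outer loop
vertex 1.26 3.756 -1.936
vertex 0.677 2.835 -2.352
vertex 0.534 3.885 -2.841
endloop
endfacet
facet normal 0.706 0.508 -0.494
outer loop
vertex 1.26 3.756 -1.936
vertex 0.534 3.885 -2.841
vertex 0.554 4.684 -1.99
endloop
endfacet
facet normal 0.772 0.600 0.211
outer loop
vertex 1.26 3.756 -1.936
vertex 0.554 4.684 -1.99
vertex 0.709 4.127 -0.976
endloop
endfacet
facet normal 0.303 -0.164 0.939
outer loop
vertex 0.785 2.984 -1.2
vertex 0.709 4.127 -0.976
vertex -0.214 3.435 -0.799
endloop
endfacet
facet normal 0.283 -0.954 0.097
outer loop
vertex 0.677 2.835 -2.352
vertex 0.785 2.984 -1.2
vertex -0.234 2.636 -1.65
endloop
endfacet
facet normal 0.129 -0.404 -0.906
outer loop
vertex 0.534 3.885 -2.841
vertex 0.677 2.835 -2.352
vertex -0.389 3.193 -2.664
endloop
endfacet
facet normal 0.054 0.727 -0.684
outer loop
vertex 0.554 4.684 -1.99
vertex 0.534 3.885 -2.841
vertex -0.465 4.336 -2.44
endloop
endfacet
facet normal 0.160 0.875 0.456
outer loop
vertex 0.709 4.127 -0.976
vertex 0.554 4.684 -1.99
vertex -0.357 4.485 -1.288
endloop
endfacet

endsolid
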